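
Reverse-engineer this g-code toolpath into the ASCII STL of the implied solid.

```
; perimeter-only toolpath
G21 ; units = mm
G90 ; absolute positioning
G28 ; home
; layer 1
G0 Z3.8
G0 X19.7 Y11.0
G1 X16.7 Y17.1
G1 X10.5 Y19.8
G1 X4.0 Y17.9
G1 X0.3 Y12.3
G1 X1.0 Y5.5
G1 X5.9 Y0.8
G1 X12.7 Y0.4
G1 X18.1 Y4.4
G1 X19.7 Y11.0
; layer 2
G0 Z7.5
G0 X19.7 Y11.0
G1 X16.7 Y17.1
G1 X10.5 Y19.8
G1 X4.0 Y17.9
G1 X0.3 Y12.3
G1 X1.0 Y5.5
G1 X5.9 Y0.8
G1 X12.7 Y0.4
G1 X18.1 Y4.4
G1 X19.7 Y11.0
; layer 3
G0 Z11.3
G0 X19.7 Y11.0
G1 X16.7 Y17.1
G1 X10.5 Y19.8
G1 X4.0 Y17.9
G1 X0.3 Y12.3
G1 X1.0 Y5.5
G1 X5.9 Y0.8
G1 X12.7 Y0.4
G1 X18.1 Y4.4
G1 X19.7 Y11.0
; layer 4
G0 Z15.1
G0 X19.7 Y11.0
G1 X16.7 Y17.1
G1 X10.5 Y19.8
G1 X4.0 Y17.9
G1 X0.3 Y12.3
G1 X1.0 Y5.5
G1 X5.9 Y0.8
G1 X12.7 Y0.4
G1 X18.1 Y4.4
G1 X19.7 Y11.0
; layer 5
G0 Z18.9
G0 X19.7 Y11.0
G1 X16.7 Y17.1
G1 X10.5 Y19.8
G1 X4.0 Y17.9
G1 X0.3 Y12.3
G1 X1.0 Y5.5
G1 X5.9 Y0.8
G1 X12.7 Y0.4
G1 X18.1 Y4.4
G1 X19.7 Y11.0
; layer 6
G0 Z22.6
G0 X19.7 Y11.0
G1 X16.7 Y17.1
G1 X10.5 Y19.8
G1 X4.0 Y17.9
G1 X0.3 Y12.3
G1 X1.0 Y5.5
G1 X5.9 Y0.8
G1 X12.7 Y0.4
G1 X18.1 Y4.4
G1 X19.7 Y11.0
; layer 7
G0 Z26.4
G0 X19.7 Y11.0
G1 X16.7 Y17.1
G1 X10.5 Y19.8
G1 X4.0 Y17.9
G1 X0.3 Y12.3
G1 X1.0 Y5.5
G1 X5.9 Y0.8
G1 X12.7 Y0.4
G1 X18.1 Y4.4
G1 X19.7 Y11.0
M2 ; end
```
solid part
  facet normal 0.0000 0.0000 -1.0000
    outer loop
      vertex 10.5 19.8 0.0
      vertex 16.7 17.1 0.0
      vertex 19.7 11.0 0.0
    endloop
  endfacet
  facet normal 0.0000 0.0000 -1.0000
    outer loop
      vertex 4.0 17.9 0.0
      vertex 10.5 19.8 0.0
      vertex 19.7 11.0 0.0
    endloop
  endfacet
  facet normal 0.0000 0.0000 -1.0000
    outer loop
      vertex 0.3 12.3 0.0
      vertex 4.0 17.9 0.0
      vertex 19.7 11.0 0.0
    endloop
  endfacet
  facet normal 0.0000 0.0000 -1.0000
    outer loop
      vertex 1.0 5.5 0.0
      vertex 0.3 12.3 0.0
      vertex 19.7 11.0 0.0
    endloop
  endfacet
  facet normal 0.0000 0.0000 -1.0000
    outer loop
      vertex 5.9 0.8 0.0
      vertex 1.0 5.5 0.0
      vertex 19.7 11.0 0.0
    endloop
  endfacet
  facet normal 0.0000 0.0000 -1.0000
    outer loop
      vertex 12.7 0.4 0.0
      vertex 5.9 0.8 0.0
      vertex 19.7 11.0 0.0
    endloop
  endfacet
  facet normal 0.0000 0.0000 -1.0000
    outer loop
      vertex 18.1 4.4 0.0
      vertex 12.7 0.4 0.0
      vertex 19.7 11.0 0.0
    endloop
  endfacet
  facet normal 0.0000 0.0000 1.0000
    outer loop
      vertex 19.7 11.0 26.4
      vertex 16.7 17.1 26.4
      vertex 10.5 19.8 26.4
    endloop
  endfacet
  facet normal 0.0000 0.0000 1.0000
    outer loop
      vertex 19.7 11.0 26.4
      vertex 10.5 19.8 26.4
      vertex 4.0 17.9 26.4
    endloop
  endfacet
  facet normal 0.0000 0.0000 1.0000
    outer loop
      vertex 19.7 11.0 26.4
      vertex 4.0 17.9 26.4
      vertex 0.3 12.3 26.4
    endloop
  endfacet
  facet normal 0.0000 0.0000 1.0000
    outer loop
      vertex 19.7 11.0 26.4
      vertex 0.3 12.3 26.4
      vertex 1.0 5.5 26.4
    endloop
  endfacet
  facet normal 0.0000 0.0000 1.0000
    outer loop
      vertex 19.7 11.0 26.4
      vertex 1.0 5.5 26.4
      vertex 5.9 0.8 26.4
    endloop
  endfacet
  facet normal 0.0000 0.0000 1.0000
    outer loop
      vertex 19.7 11.0 26.4
      vertex 5.9 0.8 26.4
      vertex 12.7 0.4 26.4
    endloop
  endfacet
  facet normal 0.0000 0.0000 1.0000
    outer loop
      vertex 19.7 11.0 26.4
      vertex 12.7 0.4 26.4
      vertex 18.1 4.4 26.4
    endloop
  endfacet
  facet normal 0.8973 0.4413 0.0000
    outer loop
      vertex 19.7 11.0 0.0
      vertex 16.7 17.1 0.0
      vertex 16.7 17.1 26.4
    endloop
  endfacet
  facet normal 0.8973 0.4413 0.0000
    outer loop
      vertex 19.7 11.0 0.0
      vertex 16.7 17.1 26.4
      vertex 19.7 11.0 26.4
    endloop
  endfacet
  facet normal 0.3993 0.9168 0.0000
    outer loop
      vertex 16.7 17.1 0.0
      vertex 10.5 19.8 0.0
      vertex 10.5 19.8 26.4
    endloop
  endfacet
  facet normal 0.3993 0.9168 0.0000
    outer loop
      vertex 16.7 17.1 0.0
      vertex 10.5 19.8 26.4
      vertex 16.7 17.1 26.4
    endloop
  endfacet
  facet normal -0.2806 0.9598 0.0000
    outer loop
      vertex 10.5 19.8 0.0
      vertex 4.0 17.9 0.0
      vertex 4.0 17.9 26.4
    endloop
  endfacet
  facet normal -0.2806 0.9598 0.0000
    outer loop
      vertex 10.5 19.8 0.0
      vertex 4.0 17.9 26.4
      vertex 10.5 19.8 26.4
    endloop
  endfacet
  facet normal -0.8343 0.5513 0.0000
    outer loop
      vertex 4.0 17.9 0.0
      vertex 0.3 12.3 0.0
      vertex 0.3 12.3 26.4
    endloop
  endfacet
  facet normal -0.8343 0.5513 0.0000
    outer loop
      vertex 4.0 17.9 0.0
      vertex 0.3 12.3 26.4
      vertex 4.0 17.9 26.4
    endloop
  endfacet
  facet normal -0.9947 -0.1024 0.0000
    outer loop
      vertex 0.3 12.3 0.0
      vertex 1.0 5.5 0.0
      vertex 1.0 5.5 26.4
    endloop
  endfacet
  facet normal -0.9947 -0.1024 0.0000
    outer loop
      vertex 0.3 12.3 0.0
      vertex 1.0 5.5 26.4
      vertex 0.3 12.3 26.4
    endloop
  endfacet
  facet normal -0.6922 -0.7217 0.0000
    outer loop
      vertex 1.0 5.5 0.0
      vertex 5.9 0.8 0.0
      vertex 5.9 0.8 26.4
    endloop
  endfacet
  facet normal -0.6922 -0.7217 0.0000
    outer loop
      vertex 1.0 5.5 0.0
      vertex 5.9 0.8 26.4
      vertex 1.0 5.5 26.4
    endloop
  endfacet
  facet normal -0.0587 -0.9983 0.0000
    outer loop
      vertex 5.9 0.8 0.0
      vertex 12.7 0.4 0.0
      vertex 12.7 0.4 26.4
    endloop
  endfacet
  facet normal -0.0587 -0.9983 0.0000
    outer loop
      vertex 5.9 0.8 0.0
      vertex 12.7 0.4 26.4
      vertex 5.9 0.8 26.4
    endloop
  endfacet
  facet normal 0.5952 -0.8036 0.0000
    outer loop
      vertex 12.7 0.4 0.0
      vertex 18.1 4.4 0.0
      vertex 18.1 4.4 26.4
    endloop
  endfacet
  facet normal 0.5952 -0.8036 0.0000
    outer loop
      vertex 12.7 0.4 0.0
      vertex 18.1 4.4 26.4
      vertex 12.7 0.4 26.4
    endloop
  endfacet
  facet normal 0.9719 -0.2356 0.0000
    outer loop
      vertex 18.1 4.4 0.0
      vertex 19.7 11.0 0.0
      vertex 19.7 11.0 26.4
    endloop
  endfacet
  facet normal 0.9719 -0.2356 0.0000
    outer loop
      vertex 18.1 4.4 0.0
      vertex 19.7 11.0 26.4
      vertex 18.1 4.4 26.4
    endloop
  endfacet
endsolid part

The G0 Z moves step by Δz≈3.8 mm. Every layer's G1 loop is the same polygon, so the solid is a straight extrusion of it from z=0 to z≈26.4. Closing with flat bottom and top caps and triangulating gives 32 facets — a regular 9-sided prism (a cylinder approximated with 9 flat sides), circumscribed radius ≈ 9.9 mm, height ≈ 26.4 mm.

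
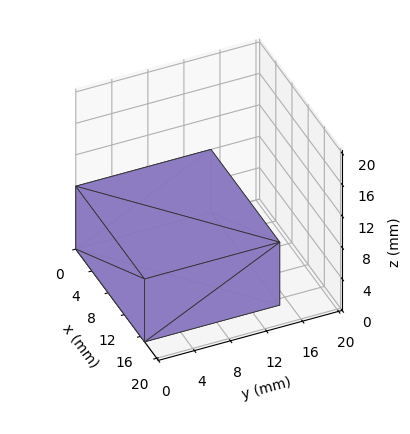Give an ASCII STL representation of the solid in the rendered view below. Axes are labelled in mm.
Reading the render: the shape is a rectangular box, roughly 17 × 15 mm footprint and 8 mm tall (dimensions read to the nearest mm from the axis ticks). For the STL, each face is triangulated and given an outward normal.

solid part
  facet normal 0.0000 0.0000 -1.0000
    outer loop
      vertex 17.00 15.00 0.00
      vertex 17.00 0.00 0.00
      vertex 0.00 0.00 0.00
    endloop
  endfacet
  facet normal 0.0000 0.0000 -1.0000
    outer loop
      vertex 0.00 15.00 0.00
      vertex 17.00 15.00 0.00
      vertex 0.00 0.00 0.00
    endloop
  endfacet
  facet normal 0.0000 0.0000 1.0000
    outer loop
      vertex 0.00 0.00 8.00
      vertex 17.00 0.00 8.00
      vertex 17.00 15.00 8.00
    endloop
  endfacet
  facet normal 0.0000 0.0000 1.0000
    outer loop
      vertex 0.00 0.00 8.00
      vertex 17.00 15.00 8.00
      vertex 0.00 15.00 8.00
    endloop
  endfacet
  facet normal 0.0000 -1.0000 0.0000
    outer loop
      vertex 0.00 0.00 0.00
      vertex 17.00 0.00 0.00
      vertex 17.00 0.00 8.00
    endloop
  endfacet
  facet normal 0.0000 -1.0000 0.0000
    outer loop
      vertex 0.00 0.00 0.00
      vertex 17.00 0.00 8.00
      vertex 0.00 0.00 8.00
    endloop
  endfacet
  facet normal 0.0000 1.0000 0.0000
    outer loop
      vertex 17.00 15.00 8.00
      vertex 17.00 15.00 0.00
      vertex 0.00 15.00 0.00
    endloop
  endfacet
  facet normal 0.0000 1.0000 0.0000
    outer loop
      vertex 0.00 15.00 8.00
      vertex 17.00 15.00 8.00
      vertex 0.00 15.00 0.00
    endloop
  endfacet
  facet normal -1.0000 0.0000 0.0000
    outer loop
      vertex 0.00 15.00 8.00
      vertex 0.00 15.00 0.00
      vertex 0.00 0.00 0.00
    endloop
  endfacet
  facet normal -1.0000 0.0000 0.0000
    outer loop
      vertex 0.00 0.00 8.00
      vertex 0.00 15.00 8.00
      vertex 0.00 0.00 0.00
    endloop
  endfacet
  facet normal 1.0000 0.0000 0.0000
    outer loop
      vertex 17.00 0.00 0.00
      vertex 17.00 15.00 0.00
      vertex 17.00 15.00 8.00
    endloop
  endfacet
  facet normal 1.0000 0.0000 0.0000
    outer loop
      vertex 17.00 0.00 0.00
      vertex 17.00 15.00 8.00
      vertex 17.00 0.00 8.00
    endloop
  endfacet
endsolid part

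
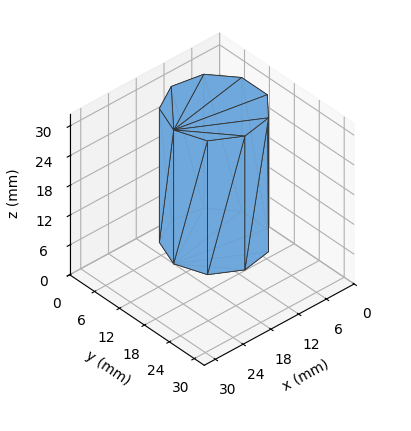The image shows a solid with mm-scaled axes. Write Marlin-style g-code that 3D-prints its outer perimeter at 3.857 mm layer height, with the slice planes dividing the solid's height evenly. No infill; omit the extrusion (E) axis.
Reading the render: the shape is a regular 9-sided prism (a cylinder approximated with 9 flat sides), circumscribed radius ≈ 9 mm, height ≈ 27 mm (dimensions read to the nearest mm from the axis ticks). For the g-code, the solid's height is divided into equal slices at the stated Δz and each level perimeter traced with G1 moves after a G0 lift.

; perimeter-only toolpath
G21 ; units = mm
G90 ; absolute positioning
G28 ; home
; layer 1
G0 Z3.857
G0 X18.000 Y9.000
G1 X15.894 Y14.785
G1 X10.563 Y17.863
G1 X4.500 Y16.794
G1 X0.543 Y12.078
G1 X0.543 Y5.922
G1 X4.500 Y1.206
G1 X10.563 Y0.137
G1 X15.894 Y3.215
G1 X18.000 Y9.000
; layer 2
G0 Z7.714
G0 X18.000 Y9.000
G1 X15.894 Y14.785
G1 X10.563 Y17.863
G1 X4.500 Y16.794
G1 X0.543 Y12.078
G1 X0.543 Y5.922
G1 X4.500 Y1.206
G1 X10.563 Y0.137
G1 X15.894 Y3.215
G1 X18.000 Y9.000
; layer 3
G0 Z11.571
G0 X18.000 Y9.000
G1 X15.894 Y14.785
G1 X10.563 Y17.863
G1 X4.500 Y16.794
G1 X0.543 Y12.078
G1 X0.543 Y5.922
G1 X4.500 Y1.206
G1 X10.563 Y0.137
G1 X15.894 Y3.215
G1 X18.000 Y9.000
; layer 4
G0 Z15.429
G0 X18.000 Y9.000
G1 X15.894 Y14.785
G1 X10.563 Y17.863
G1 X4.500 Y16.794
G1 X0.543 Y12.078
G1 X0.543 Y5.922
G1 X4.500 Y1.206
G1 X10.563 Y0.137
G1 X15.894 Y3.215
G1 X18.000 Y9.000
; layer 5
G0 Z19.286
G0 X18.000 Y9.000
G1 X15.894 Y14.785
G1 X10.563 Y17.863
G1 X4.500 Y16.794
G1 X0.543 Y12.078
G1 X0.543 Y5.922
G1 X4.500 Y1.206
G1 X10.563 Y0.137
G1 X15.894 Y3.215
G1 X18.000 Y9.000
; layer 6
G0 Z23.143
G0 X18.000 Y9.000
G1 X15.894 Y14.785
G1 X10.563 Y17.863
G1 X4.500 Y16.794
G1 X0.543 Y12.078
G1 X0.543 Y5.922
G1 X4.500 Y1.206
G1 X10.563 Y0.137
G1 X15.894 Y3.215
G1 X18.000 Y9.000
; layer 7
G0 Z27.000
G0 X18.000 Y9.000
G1 X15.894 Y14.785
G1 X10.563 Y17.863
G1 X4.500 Y16.794
G1 X0.543 Y12.078
G1 X0.543 Y5.922
G1 X4.500 Y1.206
G1 X10.563 Y0.137
G1 X15.894 Y3.215
G1 X18.000 Y9.000
M2 ; end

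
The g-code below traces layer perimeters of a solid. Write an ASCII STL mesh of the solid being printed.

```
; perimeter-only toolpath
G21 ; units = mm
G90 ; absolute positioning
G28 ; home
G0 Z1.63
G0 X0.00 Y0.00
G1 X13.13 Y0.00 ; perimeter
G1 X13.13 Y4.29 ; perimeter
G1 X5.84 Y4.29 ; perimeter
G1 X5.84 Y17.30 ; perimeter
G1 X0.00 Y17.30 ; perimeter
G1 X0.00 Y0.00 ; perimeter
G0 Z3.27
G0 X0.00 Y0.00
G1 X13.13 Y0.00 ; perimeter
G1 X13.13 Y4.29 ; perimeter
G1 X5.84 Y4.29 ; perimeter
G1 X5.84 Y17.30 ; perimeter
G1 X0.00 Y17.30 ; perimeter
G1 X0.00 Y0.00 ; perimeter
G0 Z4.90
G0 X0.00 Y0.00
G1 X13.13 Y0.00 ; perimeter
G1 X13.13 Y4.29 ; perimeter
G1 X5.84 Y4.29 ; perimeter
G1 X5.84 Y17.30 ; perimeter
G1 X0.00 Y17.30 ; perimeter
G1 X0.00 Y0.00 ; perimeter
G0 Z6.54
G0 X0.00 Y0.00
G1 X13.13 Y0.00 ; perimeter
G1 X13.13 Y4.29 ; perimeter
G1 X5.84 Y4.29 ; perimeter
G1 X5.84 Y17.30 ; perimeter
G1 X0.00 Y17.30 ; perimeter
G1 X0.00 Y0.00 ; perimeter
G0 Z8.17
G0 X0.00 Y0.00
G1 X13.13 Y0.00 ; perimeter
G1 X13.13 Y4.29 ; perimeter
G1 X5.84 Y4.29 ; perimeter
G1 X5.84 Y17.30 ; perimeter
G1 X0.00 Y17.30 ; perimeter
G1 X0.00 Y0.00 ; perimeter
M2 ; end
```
solid part
  facet normal 0.0000 0.0000 -1.0000
    outer loop
      vertex 13.13 4.29 0.00
      vertex 13.13 0.00 0.00
      vertex 0.00 0.00 0.00
    endloop
  endfacet
  facet normal 0.0000 0.0000 -1.0000
    outer loop
      vertex 5.84 4.29 0.00
      vertex 13.13 4.29 0.00
      vertex 0.00 0.00 0.00
    endloop
  endfacet
  facet normal 0.0000 0.0000 -1.0000
    outer loop
      vertex 5.84 17.30 0.00
      vertex 5.84 4.29 0.00
      vertex 0.00 0.00 0.00
    endloop
  endfacet
  facet normal 0.0000 0.0000 -1.0000
    outer loop
      vertex 0.00 17.30 0.00
      vertex 5.84 17.30 0.00
      vertex 0.00 0.00 0.00
    endloop
  endfacet
  facet normal 0.0000 0.0000 1.0000
    outer loop
      vertex 0.00 0.00 8.17
      vertex 13.13 0.00 8.17
      vertex 13.13 4.29 8.17
    endloop
  endfacet
  facet normal 0.0000 0.0000 1.0000
    outer loop
      vertex 0.00 0.00 8.17
      vertex 13.13 4.29 8.17
      vertex 5.84 4.29 8.17
    endloop
  endfacet
  facet normal 0.0000 0.0000 1.0000
    outer loop
      vertex 0.00 0.00 8.17
      vertex 5.84 4.29 8.17
      vertex 5.84 17.30 8.17
    endloop
  endfacet
  facet normal 0.0000 0.0000 1.0000
    outer loop
      vertex 0.00 0.00 8.17
      vertex 5.84 17.30 8.17
      vertex 0.00 17.30 8.17
    endloop
  endfacet
  facet normal 0.0000 -1.0000 0.0000
    outer loop
      vertex 0.00 0.00 0.00
      vertex 13.13 0.00 0.00
      vertex 13.13 0.00 8.17
    endloop
  endfacet
  facet normal 0.0000 -1.0000 0.0000
    outer loop
      vertex 0.00 0.00 0.00
      vertex 13.13 0.00 8.17
      vertex 0.00 0.00 8.17
    endloop
  endfacet
  facet normal 1.0000 0.0000 0.0000
    outer loop
      vertex 13.13 0.00 0.00
      vertex 13.13 4.29 0.00
      vertex 13.13 4.29 8.17
    endloop
  endfacet
  facet normal 1.0000 0.0000 0.0000
    outer loop
      vertex 13.13 0.00 0.00
      vertex 13.13 4.29 8.17
      vertex 13.13 0.00 8.17
    endloop
  endfacet
  facet normal 0.0000 1.0000 0.0000
    outer loop
      vertex 13.13 4.29 0.00
      vertex 5.84 4.29 0.00
      vertex 5.84 4.29 8.17
    endloop
  endfacet
  facet normal 0.0000 1.0000 0.0000
    outer loop
      vertex 13.13 4.29 0.00
      vertex 5.84 4.29 8.17
      vertex 13.13 4.29 8.17
    endloop
  endfacet
  facet normal 1.0000 0.0000 0.0000
    outer loop
      vertex 5.84 4.29 0.00
      vertex 5.84 17.30 0.00
      vertex 5.84 17.30 8.17
    endloop
  endfacet
  facet normal 1.0000 0.0000 0.0000
    outer loop
      vertex 5.84 4.29 0.00
      vertex 5.84 17.30 8.17
      vertex 5.84 4.29 8.17
    endloop
  endfacet
  facet normal 0.0000 1.0000 0.0000
    outer loop
      vertex 5.84 17.30 0.00
      vertex 0.00 17.30 0.00
      vertex 0.00 17.30 8.17
    endloop
  endfacet
  facet normal 0.0000 1.0000 0.0000
    outer loop
      vertex 5.84 17.30 0.00
      vertex 0.00 17.30 8.17
      vertex 5.84 17.30 8.17
    endloop
  endfacet
  facet normal -1.0000 0.0000 0.0000
    outer loop
      vertex 0.00 17.30 0.00
      vertex 0.00 0.00 0.00
      vertex 0.00 0.00 8.17
    endloop
  endfacet
  facet normal -1.0000 0.0000 0.0000
    outer loop
      vertex 0.00 17.30 0.00
      vertex 0.00 0.00 8.17
      vertex 0.00 17.30 8.17
    endloop
  endfacet
endsolid part

The G0 Z moves step by Δz≈1.63 mm. Every layer's G1 loop is the same polygon, so the solid is a straight extrusion of it from z=0 to z≈8.17. Closing with flat bottom and top caps and triangulating gives 20 facets — an L-shaped prism: outer 13.1 × 17.3 mm, arm thicknesses ≈ 4.29 mm (horizontal) and 5.84 mm (vertical), extruded 8.17 mm in z.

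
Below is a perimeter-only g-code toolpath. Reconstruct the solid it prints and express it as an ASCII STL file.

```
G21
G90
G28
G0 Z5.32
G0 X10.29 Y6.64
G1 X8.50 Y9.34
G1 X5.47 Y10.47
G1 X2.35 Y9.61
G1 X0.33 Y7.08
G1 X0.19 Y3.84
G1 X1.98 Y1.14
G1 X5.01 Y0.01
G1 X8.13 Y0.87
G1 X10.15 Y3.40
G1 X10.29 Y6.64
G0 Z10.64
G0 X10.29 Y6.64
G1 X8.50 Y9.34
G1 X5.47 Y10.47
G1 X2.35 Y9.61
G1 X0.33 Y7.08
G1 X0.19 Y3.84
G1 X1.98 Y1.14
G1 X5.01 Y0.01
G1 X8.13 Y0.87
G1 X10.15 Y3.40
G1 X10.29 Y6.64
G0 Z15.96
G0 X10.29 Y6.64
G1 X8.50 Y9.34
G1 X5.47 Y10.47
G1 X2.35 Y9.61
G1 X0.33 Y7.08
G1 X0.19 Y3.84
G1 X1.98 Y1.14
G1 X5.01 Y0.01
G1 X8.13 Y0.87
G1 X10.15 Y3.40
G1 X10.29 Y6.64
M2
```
solid part
  facet normal 0.0000 0.0000 -1.0000
    outer loop
      vertex 5.47 10.47 0.00
      vertex 8.50 9.34 0.00
      vertex 10.29 6.64 0.00
    endloop
  endfacet
  facet normal 0.0000 0.0000 -1.0000
    outer loop
      vertex 2.35 9.61 0.00
      vertex 5.47 10.47 0.00
      vertex 10.29 6.64 0.00
    endloop
  endfacet
  facet normal 0.0000 0.0000 -1.0000
    outer loop
      vertex 0.33 7.08 0.00
      vertex 2.35 9.61 0.00
      vertex 10.29 6.64 0.00
    endloop
  endfacet
  facet normal 0.0000 0.0000 -1.0000
    outer loop
      vertex 0.19 3.84 0.00
      vertex 0.33 7.08 0.00
      vertex 10.29 6.64 0.00
    endloop
  endfacet
  facet normal 0.0000 0.0000 -1.0000
    outer loop
      vertex 1.98 1.14 0.00
      vertex 0.19 3.84 0.00
      vertex 10.29 6.64 0.00
    endloop
  endfacet
  facet normal 0.0000 0.0000 -1.0000
    outer loop
      vertex 5.01 0.01 0.00
      vertex 1.98 1.14 0.00
      vertex 10.29 6.64 0.00
    endloop
  endfacet
  facet normal 0.0000 0.0000 -1.0000
    outer loop
      vertex 8.13 0.87 0.00
      vertex 5.01 0.01 0.00
      vertex 10.29 6.64 0.00
    endloop
  endfacet
  facet normal 0.0000 0.0000 -1.0000
    outer loop
      vertex 10.15 3.40 0.00
      vertex 8.13 0.87 0.00
      vertex 10.29 6.64 0.00
    endloop
  endfacet
  facet normal 0.0000 0.0000 1.0000
    outer loop
      vertex 10.29 6.64 15.96
      vertex 8.50 9.34 15.96
      vertex 5.47 10.47 15.96
    endloop
  endfacet
  facet normal 0.0000 0.0000 1.0000
    outer loop
      vertex 10.29 6.64 15.96
      vertex 5.47 10.47 15.96
      vertex 2.35 9.61 15.96
    endloop
  endfacet
  facet normal 0.0000 0.0000 1.0000
    outer loop
      vertex 10.29 6.64 15.96
      vertex 2.35 9.61 15.96
      vertex 0.33 7.08 15.96
    endloop
  endfacet
  facet normal 0.0000 0.0000 1.0000
    outer loop
      vertex 10.29 6.64 15.96
      vertex 0.33 7.08 15.96
      vertex 0.19 3.84 15.96
    endloop
  endfacet
  facet normal 0.0000 0.0000 1.0000
    outer loop
      vertex 10.29 6.64 15.96
      vertex 0.19 3.84 15.96
      vertex 1.98 1.14 15.96
    endloop
  endfacet
  facet normal 0.0000 0.0000 1.0000
    outer loop
      vertex 10.29 6.64 15.96
      vertex 1.98 1.14 15.96
      vertex 5.01 0.01 15.96
    endloop
  endfacet
  facet normal 0.0000 0.0000 1.0000
    outer loop
      vertex 10.29 6.64 15.96
      vertex 5.01 0.01 15.96
      vertex 8.13 0.87 15.96
    endloop
  endfacet
  facet normal 0.0000 0.0000 1.0000
    outer loop
      vertex 10.29 6.64 15.96
      vertex 8.13 0.87 15.96
      vertex 10.15 3.40 15.96
    endloop
  endfacet
  facet normal 0.8335 0.5526 0.0000
    outer loop
      vertex 10.29 6.64 0.00
      vertex 8.50 9.34 0.00
      vertex 8.50 9.34 15.96
    endloop
  endfacet
  facet normal 0.8335 0.5526 0.0000
    outer loop
      vertex 10.29 6.64 0.00
      vertex 8.50 9.34 15.96
      vertex 10.29 6.64 15.96
    endloop
  endfacet
  facet normal 0.3494 0.9370 0.0000
    outer loop
      vertex 8.50 9.34 0.00
      vertex 5.47 10.47 0.00
      vertex 5.47 10.47 15.96
    endloop
  endfacet
  facet normal 0.3494 0.9370 0.0000
    outer loop
      vertex 8.50 9.34 0.00
      vertex 5.47 10.47 15.96
      vertex 8.50 9.34 15.96
    endloop
  endfacet
  facet normal -0.2657 0.9640 0.0000
    outer loop
      vertex 5.47 10.47 0.00
      vertex 2.35 9.61 0.00
      vertex 2.35 9.61 15.96
    endloop
  endfacet
  facet normal -0.2657 0.9640 0.0000
    outer loop
      vertex 5.47 10.47 0.00
      vertex 2.35 9.61 15.96
      vertex 5.47 10.47 15.96
    endloop
  endfacet
  facet normal -0.7815 0.6239 0.0000
    outer loop
      vertex 2.35 9.61 0.00
      vertex 0.33 7.08 0.00
      vertex 0.33 7.08 15.96
    endloop
  endfacet
  facet normal -0.7815 0.6239 0.0000
    outer loop
      vertex 2.35 9.61 0.00
      vertex 0.33 7.08 15.96
      vertex 2.35 9.61 15.96
    endloop
  endfacet
  facet normal -0.9991 0.0432 0.0000
    outer loop
      vertex 0.33 7.08 0.00
      vertex 0.19 3.84 0.00
      vertex 0.19 3.84 15.96
    endloop
  endfacet
  facet normal -0.9991 0.0432 0.0000
    outer loop
      vertex 0.33 7.08 0.00
      vertex 0.19 3.84 15.96
      vertex 0.33 7.08 15.96
    endloop
  endfacet
  facet normal -0.8335 -0.5526 0.0000
    outer loop
      vertex 0.19 3.84 0.00
      vertex 1.98 1.14 0.00
      vertex 1.98 1.14 15.96
    endloop
  endfacet
  facet normal -0.8335 -0.5526 0.0000
    outer loop
      vertex 0.19 3.84 0.00
      vertex 1.98 1.14 15.96
      vertex 0.19 3.84 15.96
    endloop
  endfacet
  facet normal -0.3494 -0.9370 0.0000
    outer loop
      vertex 1.98 1.14 0.00
      vertex 5.01 0.01 0.00
      vertex 5.01 0.01 15.96
    endloop
  endfacet
  facet normal -0.3494 -0.9370 0.0000
    outer loop
      vertex 1.98 1.14 0.00
      vertex 5.01 0.01 15.96
      vertex 1.98 1.14 15.96
    endloop
  endfacet
  facet normal 0.2657 -0.9640 0.0000
    outer loop
      vertex 5.01 0.01 0.00
      vertex 8.13 0.87 0.00
      vertex 8.13 0.87 15.96
    endloop
  endfacet
  facet normal 0.2657 -0.9640 0.0000
    outer loop
      vertex 5.01 0.01 0.00
      vertex 8.13 0.87 15.96
      vertex 5.01 0.01 15.96
    endloop
  endfacet
  facet normal 0.7815 -0.6239 0.0000
    outer loop
      vertex 8.13 0.87 0.00
      vertex 10.15 3.40 0.00
      vertex 10.15 3.40 15.96
    endloop
  endfacet
  facet normal 0.7815 -0.6239 0.0000
    outer loop
      vertex 8.13 0.87 0.00
      vertex 10.15 3.40 15.96
      vertex 8.13 0.87 15.96
    endloop
  endfacet
  facet normal 0.9991 -0.0432 0.0000
    outer loop
      vertex 10.15 3.40 0.00
      vertex 10.29 6.64 0.00
      vertex 10.29 6.64 15.96
    endloop
  endfacet
  facet normal 0.9991 -0.0432 0.0000
    outer loop
      vertex 10.15 3.40 0.00
      vertex 10.29 6.64 15.96
      vertex 10.15 3.40 15.96
    endloop
  endfacet
endsolid part

The G0 Z moves step by Δz≈5.32 mm. Every layer's G1 loop is the same polygon, so the solid is a straight extrusion of it from z=0 to z≈16. Closing with flat bottom and top caps and triangulating gives 36 facets — a regular 10-sided prism (a cylinder approximated with 10 flat sides), circumscribed radius ≈ 5.24 mm, height ≈ 16 mm.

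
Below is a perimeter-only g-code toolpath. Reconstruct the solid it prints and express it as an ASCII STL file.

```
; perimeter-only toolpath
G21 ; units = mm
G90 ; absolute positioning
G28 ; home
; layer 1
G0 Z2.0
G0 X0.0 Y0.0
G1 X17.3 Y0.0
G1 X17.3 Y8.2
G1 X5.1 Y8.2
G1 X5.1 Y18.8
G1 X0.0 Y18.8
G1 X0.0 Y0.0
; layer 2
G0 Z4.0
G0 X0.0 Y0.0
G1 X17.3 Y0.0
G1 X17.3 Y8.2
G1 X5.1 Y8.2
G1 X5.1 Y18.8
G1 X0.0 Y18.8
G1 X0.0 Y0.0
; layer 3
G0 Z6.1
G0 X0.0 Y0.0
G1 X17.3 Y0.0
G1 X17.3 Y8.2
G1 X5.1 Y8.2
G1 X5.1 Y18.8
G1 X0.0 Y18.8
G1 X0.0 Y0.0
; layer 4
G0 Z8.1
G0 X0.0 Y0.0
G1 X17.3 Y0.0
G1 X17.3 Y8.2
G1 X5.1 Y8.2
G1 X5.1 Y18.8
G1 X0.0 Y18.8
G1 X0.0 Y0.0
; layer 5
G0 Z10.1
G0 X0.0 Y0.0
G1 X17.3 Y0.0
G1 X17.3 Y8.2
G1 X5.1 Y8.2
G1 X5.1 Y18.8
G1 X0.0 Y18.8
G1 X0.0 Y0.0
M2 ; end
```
solid part
  facet normal 0.0000 0.0000 -1.0000
    outer loop
      vertex 17.3 8.2 0.0
      vertex 17.3 0.0 0.0
      vertex 0.0 0.0 0.0
    endloop
  endfacet
  facet normal 0.0000 0.0000 -1.0000
    outer loop
      vertex 5.1 8.2 0.0
      vertex 17.3 8.2 0.0
      vertex 0.0 0.0 0.0
    endloop
  endfacet
  facet normal 0.0000 0.0000 -1.0000
    outer loop
      vertex 5.1 18.8 0.0
      vertex 5.1 8.2 0.0
      vertex 0.0 0.0 0.0
    endloop
  endfacet
  facet normal 0.0000 0.0000 -1.0000
    outer loop
      vertex 0.0 18.8 0.0
      vertex 5.1 18.8 0.0
      vertex 0.0 0.0 0.0
    endloop
  endfacet
  facet normal 0.0000 0.0000 1.0000
    outer loop
      vertex 0.0 0.0 10.1
      vertex 17.3 0.0 10.1
      vertex 17.3 8.2 10.1
    endloop
  endfacet
  facet normal 0.0000 0.0000 1.0000
    outer loop
      vertex 0.0 0.0 10.1
      vertex 17.3 8.2 10.1
      vertex 5.1 8.2 10.1
    endloop
  endfacet
  facet normal 0.0000 0.0000 1.0000
    outer loop
      vertex 0.0 0.0 10.1
      vertex 5.1 8.2 10.1
      vertex 5.1 18.8 10.1
    endloop
  endfacet
  facet normal 0.0000 0.0000 1.0000
    outer loop
      vertex 0.0 0.0 10.1
      vertex 5.1 18.8 10.1
      vertex 0.0 18.8 10.1
    endloop
  endfacet
  facet normal 0.0000 -1.0000 0.0000
    outer loop
      vertex 0.0 0.0 0.0
      vertex 17.3 0.0 0.0
      vertex 17.3 0.0 10.1
    endloop
  endfacet
  facet normal 0.0000 -1.0000 0.0000
    outer loop
      vertex 0.0 0.0 0.0
      vertex 17.3 0.0 10.1
      vertex 0.0 0.0 10.1
    endloop
  endfacet
  facet normal 1.0000 0.0000 0.0000
    outer loop
      vertex 17.3 0.0 0.0
      vertex 17.3 8.2 0.0
      vertex 17.3 8.2 10.1
    endloop
  endfacet
  facet normal 1.0000 0.0000 0.0000
    outer loop
      vertex 17.3 0.0 0.0
      vertex 17.3 8.2 10.1
      vertex 17.3 0.0 10.1
    endloop
  endfacet
  facet normal 0.0000 1.0000 0.0000
    outer loop
      vertex 17.3 8.2 0.0
      vertex 5.1 8.2 0.0
      vertex 5.1 8.2 10.1
    endloop
  endfacet
  facet normal 0.0000 1.0000 0.0000
    outer loop
      vertex 17.3 8.2 0.0
      vertex 5.1 8.2 10.1
      vertex 17.3 8.2 10.1
    endloop
  endfacet
  facet normal 1.0000 0.0000 0.0000
    outer loop
      vertex 5.1 8.2 0.0
      vertex 5.1 18.8 0.0
      vertex 5.1 18.8 10.1
    endloop
  endfacet
  facet normal 1.0000 0.0000 0.0000
    outer loop
      vertex 5.1 8.2 0.0
      vertex 5.1 18.8 10.1
      vertex 5.1 8.2 10.1
    endloop
  endfacet
  facet normal 0.0000 1.0000 0.0000
    outer loop
      vertex 5.1 18.8 0.0
      vertex 0.0 18.8 0.0
      vertex 0.0 18.8 10.1
    endloop
  endfacet
  facet normal 0.0000 1.0000 0.0000
    outer loop
      vertex 5.1 18.8 0.0
      vertex 0.0 18.8 10.1
      vertex 5.1 18.8 10.1
    endloop
  endfacet
  facet normal -1.0000 0.0000 0.0000
    outer loop
      vertex 0.0 18.8 0.0
      vertex 0.0 0.0 0.0
      vertex 0.0 0.0 10.1
    endloop
  endfacet
  facet normal -1.0000 0.0000 0.0000
    outer loop
      vertex 0.0 18.8 0.0
      vertex 0.0 0.0 10.1
      vertex 0.0 18.8 10.1
    endloop
  endfacet
endsolid part

The G0 Z moves step by Δz≈2.0 mm. Every layer's G1 loop is the same polygon, so the solid is a straight extrusion of it from z=0 to z≈10.1. Closing with flat bottom and top caps and triangulating gives 20 facets — an L-shaped prism: outer 17.3 × 18.8 mm, arm thicknesses ≈ 8.2 mm (horizontal) and 5.1 mm (vertical), extruded 10.1 mm in z.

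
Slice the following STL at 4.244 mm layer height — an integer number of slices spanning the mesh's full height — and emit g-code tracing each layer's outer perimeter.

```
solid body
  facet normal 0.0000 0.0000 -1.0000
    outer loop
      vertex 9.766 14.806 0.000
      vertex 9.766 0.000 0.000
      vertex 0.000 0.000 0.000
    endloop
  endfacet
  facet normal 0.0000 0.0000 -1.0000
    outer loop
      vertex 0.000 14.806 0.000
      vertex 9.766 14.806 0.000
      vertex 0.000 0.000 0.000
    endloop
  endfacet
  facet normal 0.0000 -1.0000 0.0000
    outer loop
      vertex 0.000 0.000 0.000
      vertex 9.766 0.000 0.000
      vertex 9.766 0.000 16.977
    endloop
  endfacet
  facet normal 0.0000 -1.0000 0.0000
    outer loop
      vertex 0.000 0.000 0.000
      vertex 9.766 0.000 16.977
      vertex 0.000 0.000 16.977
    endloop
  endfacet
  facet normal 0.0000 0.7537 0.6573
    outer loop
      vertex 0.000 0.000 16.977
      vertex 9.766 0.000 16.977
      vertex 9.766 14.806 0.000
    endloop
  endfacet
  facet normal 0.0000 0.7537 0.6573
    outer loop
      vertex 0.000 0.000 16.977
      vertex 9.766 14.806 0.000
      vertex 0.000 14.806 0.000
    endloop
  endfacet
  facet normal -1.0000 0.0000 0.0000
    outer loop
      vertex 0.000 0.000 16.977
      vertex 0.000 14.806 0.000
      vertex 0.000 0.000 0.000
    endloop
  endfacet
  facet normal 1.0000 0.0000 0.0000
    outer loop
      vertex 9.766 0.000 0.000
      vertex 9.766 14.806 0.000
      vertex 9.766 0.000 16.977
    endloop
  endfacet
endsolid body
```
; perimeter-only toolpath
G21 ; units = mm
G90 ; absolute positioning
G28 ; home
; layer 1
G0 Z4.244
G0 X0.000 Y0.000
G1 X9.766 Y0.000
G1 X9.766 Y11.104
G1 X0.000 Y11.104
G1 X0.000 Y0.000
; layer 2
G0 Z8.489
G0 X0.000 Y0.000
G1 X9.766 Y0.000
G1 X9.766 Y7.403
G1 X0.000 Y7.403
G1 X0.000 Y0.000
; layer 3
G0 Z12.733
G0 X0.000 Y0.000
G1 X9.766 Y0.000
G1 X9.766 Y3.701
G1 X0.000 Y3.701
G1 X0.000 Y0.000
M2 ; end

The solid is a wedge (ramp): 9.77 × 14.8 mm base, rising to 17 mm along the y=0 edge and sloping linearly to z=0 at y=14.8. Slicing at Δz = 4.244 mm — 4 equal slices spanning the solid's height, so layer i sits at z = i·h/4 — gives 3 non-empty perimeters. Each is a 4-segment closed polygon; G0 lifts to the layer z and rapids to the start vertex, then G1 traces the edges. The cross-section shrinks linearly with z (the slice at the apex is degenerate and omitted).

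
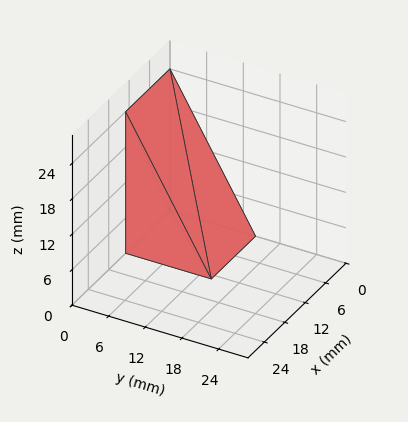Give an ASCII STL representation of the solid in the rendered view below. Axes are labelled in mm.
Reading the render: the shape is a wedge (ramp): 13 × 14 mm base, rising to 24 mm along the y=0 edge and sloping linearly to z=0 at y=14 (dimensions read to the nearest mm from the axis ticks). For the STL, each face is triangulated and given an outward normal.

solid part
  facet normal 0.0000 0.0000 -1.0000
    outer loop
      vertex 13.0 14.0 0.0
      vertex 13.0 0.0 0.0
      vertex 0.0 0.0 0.0
    endloop
  endfacet
  facet normal 0.0000 0.0000 -1.0000
    outer loop
      vertex 0.0 14.0 0.0
      vertex 13.0 14.0 0.0
      vertex 0.0 0.0 0.0
    endloop
  endfacet
  facet normal 0.0000 -1.0000 0.0000
    outer loop
      vertex 0.0 0.0 0.0
      vertex 13.0 0.0 0.0
      vertex 13.0 0.0 24.0
    endloop
  endfacet
  facet normal 0.0000 -1.0000 0.0000
    outer loop
      vertex 0.0 0.0 0.0
      vertex 13.0 0.0 24.0
      vertex 0.0 0.0 24.0
    endloop
  endfacet
  facet normal 0.0000 0.8638 0.5039
    outer loop
      vertex 0.0 0.0 24.0
      vertex 13.0 0.0 24.0
      vertex 13.0 14.0 0.0
    endloop
  endfacet
  facet normal 0.0000 0.8638 0.5039
    outer loop
      vertex 0.0 0.0 24.0
      vertex 13.0 14.0 0.0
      vertex 0.0 14.0 0.0
    endloop
  endfacet
  facet normal -1.0000 0.0000 0.0000
    outer loop
      vertex 0.0 0.0 24.0
      vertex 0.0 14.0 0.0
      vertex 0.0 0.0 0.0
    endloop
  endfacet
  facet normal 1.0000 0.0000 0.0000
    outer loop
      vertex 13.0 0.0 0.0
      vertex 13.0 14.0 0.0
      vertex 13.0 0.0 24.0
    endloop
  endfacet
endsolid part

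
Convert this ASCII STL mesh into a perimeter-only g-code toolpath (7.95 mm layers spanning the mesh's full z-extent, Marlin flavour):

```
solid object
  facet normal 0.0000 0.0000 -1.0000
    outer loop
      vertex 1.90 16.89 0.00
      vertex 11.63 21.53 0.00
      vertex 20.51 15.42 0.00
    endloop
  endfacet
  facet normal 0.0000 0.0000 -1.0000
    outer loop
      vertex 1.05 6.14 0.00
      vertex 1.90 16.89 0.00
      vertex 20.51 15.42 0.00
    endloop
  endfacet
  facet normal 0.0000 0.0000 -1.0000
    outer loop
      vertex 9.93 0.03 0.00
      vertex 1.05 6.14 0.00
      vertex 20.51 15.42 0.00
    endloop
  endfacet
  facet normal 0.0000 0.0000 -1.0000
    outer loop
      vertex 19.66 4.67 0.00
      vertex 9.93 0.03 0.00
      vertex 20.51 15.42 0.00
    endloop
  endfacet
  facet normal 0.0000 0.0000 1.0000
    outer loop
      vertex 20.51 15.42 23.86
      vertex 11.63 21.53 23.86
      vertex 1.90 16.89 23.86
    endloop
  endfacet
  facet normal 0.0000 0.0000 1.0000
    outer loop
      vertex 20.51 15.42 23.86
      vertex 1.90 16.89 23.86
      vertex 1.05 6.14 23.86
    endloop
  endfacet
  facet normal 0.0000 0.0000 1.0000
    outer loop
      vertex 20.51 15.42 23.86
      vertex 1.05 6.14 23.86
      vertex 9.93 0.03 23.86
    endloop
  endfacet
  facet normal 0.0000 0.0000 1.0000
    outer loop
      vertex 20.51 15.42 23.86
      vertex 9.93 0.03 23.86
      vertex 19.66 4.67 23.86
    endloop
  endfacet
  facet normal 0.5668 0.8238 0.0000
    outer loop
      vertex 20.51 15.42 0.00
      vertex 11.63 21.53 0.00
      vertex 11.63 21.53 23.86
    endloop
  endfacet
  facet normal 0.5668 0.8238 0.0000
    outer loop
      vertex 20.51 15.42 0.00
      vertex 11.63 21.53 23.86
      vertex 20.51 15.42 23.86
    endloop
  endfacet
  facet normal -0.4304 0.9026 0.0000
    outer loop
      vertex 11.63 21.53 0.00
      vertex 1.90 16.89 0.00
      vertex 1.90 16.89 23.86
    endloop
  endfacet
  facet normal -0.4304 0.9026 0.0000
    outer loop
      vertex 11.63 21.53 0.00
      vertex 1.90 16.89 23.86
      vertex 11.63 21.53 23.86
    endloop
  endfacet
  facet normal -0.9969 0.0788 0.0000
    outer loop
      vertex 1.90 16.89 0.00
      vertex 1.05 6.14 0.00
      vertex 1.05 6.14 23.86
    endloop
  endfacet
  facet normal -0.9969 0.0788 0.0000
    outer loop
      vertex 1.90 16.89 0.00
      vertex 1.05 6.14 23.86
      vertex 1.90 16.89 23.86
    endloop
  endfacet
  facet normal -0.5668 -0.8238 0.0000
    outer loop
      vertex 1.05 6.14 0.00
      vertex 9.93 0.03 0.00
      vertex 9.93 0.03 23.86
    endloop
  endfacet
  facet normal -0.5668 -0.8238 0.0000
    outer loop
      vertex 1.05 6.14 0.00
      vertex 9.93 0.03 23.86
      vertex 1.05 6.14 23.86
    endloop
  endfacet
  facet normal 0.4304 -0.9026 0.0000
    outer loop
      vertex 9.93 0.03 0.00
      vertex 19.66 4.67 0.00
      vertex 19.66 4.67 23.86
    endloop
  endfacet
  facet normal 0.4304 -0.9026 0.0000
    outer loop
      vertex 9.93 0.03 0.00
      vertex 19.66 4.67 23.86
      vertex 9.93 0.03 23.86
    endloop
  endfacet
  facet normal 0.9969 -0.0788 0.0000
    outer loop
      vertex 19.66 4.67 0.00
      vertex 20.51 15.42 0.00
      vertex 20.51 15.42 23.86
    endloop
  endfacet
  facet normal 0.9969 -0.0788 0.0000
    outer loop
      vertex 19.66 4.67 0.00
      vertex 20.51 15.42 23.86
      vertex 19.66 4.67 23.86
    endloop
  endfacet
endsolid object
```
; perimeter-only toolpath
G21 ; units = mm
G90 ; absolute positioning
G28 ; home
; layer 1
G0 Z7.95
G0 X20.51 Y15.42
G1 X11.63 Y21.53
G1 X1.90 Y16.89
G1 X1.05 Y6.14
G1 X9.93 Y0.03
G1 X19.66 Y4.67
G1 X20.51 Y15.42
; layer 2
G0 Z15.91
G0 X20.51 Y15.42
G1 X11.63 Y21.53
G1 X1.90 Y16.89
G1 X1.05 Y6.14
G1 X9.93 Y0.03
G1 X19.66 Y4.67
G1 X20.51 Y15.42
; layer 3
G0 Z23.86
G0 X20.51 Y15.42
G1 X11.63 Y21.53
G1 X1.90 Y16.89
G1 X1.05 Y6.14
G1 X9.93 Y0.03
G1 X19.66 Y4.67
G1 X20.51 Y15.42
M2 ; end

The solid is a regular 6-sided prism (a cylinder approximated with 6 flat sides), circumscribed radius ≈ 10.8 mm, height ≈ 23.9 mm. Slicing at Δz = 7.95 mm — 3 equal slices spanning the solid's height, so layer i sits at z = i·h/3 — gives 3 non-empty perimeters. Each is a 6-segment closed polygon; G0 lifts to the layer z and rapids to the start vertex, then G1 traces the edges.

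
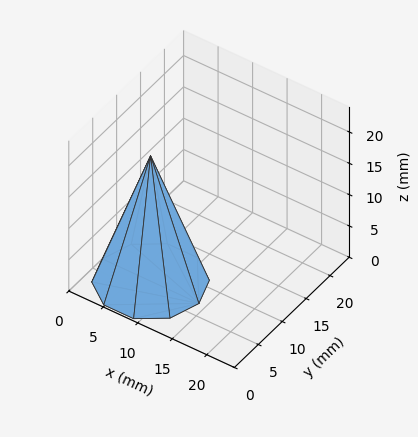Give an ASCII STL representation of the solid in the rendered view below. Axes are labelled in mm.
Reading the render: the shape is a regular 10-sided pyramid, base circumscribed radius ≈ 7 mm, apex at z ≈ 20 mm (dimensions read to the nearest mm from the axis ticks). For the STL, each face is triangulated and given an outward normal.

solid part
  facet normal 0.0000 0.0000 -1.0000
    outer loop
      vertex 9.163 13.657 0.000
      vertex 12.663 11.114 0.000
      vertex 14.000 7.000 0.000
    endloop
  endfacet
  facet normal 0.0000 0.0000 -1.0000
    outer loop
      vertex 4.837 13.657 0.000
      vertex 9.163 13.657 0.000
      vertex 14.000 7.000 0.000
    endloop
  endfacet
  facet normal 0.0000 0.0000 -1.0000
    outer loop
      vertex 1.337 11.114 0.000
      vertex 4.837 13.657 0.000
      vertex 14.000 7.000 0.000
    endloop
  endfacet
  facet normal 0.0000 0.0000 -1.0000
    outer loop
      vertex 0.000 7.000 0.000
      vertex 1.337 11.114 0.000
      vertex 14.000 7.000 0.000
    endloop
  endfacet
  facet normal 0.0000 0.0000 -1.0000
    outer loop
      vertex 1.337 2.886 0.000
      vertex 0.000 7.000 0.000
      vertex 14.000 7.000 0.000
    endloop
  endfacet
  facet normal 0.0000 0.0000 -1.0000
    outer loop
      vertex 4.837 0.343 0.000
      vertex 1.337 2.886 0.000
      vertex 14.000 7.000 0.000
    endloop
  endfacet
  facet normal 0.0000 0.0000 -1.0000
    outer loop
      vertex 9.163 0.343 0.000
      vertex 4.837 0.343 0.000
      vertex 14.000 7.000 0.000
    endloop
  endfacet
  facet normal 0.0000 0.0000 -1.0000
    outer loop
      vertex 12.663 2.886 0.000
      vertex 9.163 0.343 0.000
      vertex 14.000 7.000 0.000
    endloop
  endfacet
  facet normal 0.9024 0.2933 0.3158
    outer loop
      vertex 14.000 7.000 0.000
      vertex 12.663 11.114 0.000
      vertex 7.000 7.000 20.000
    endloop
  endfacet
  facet normal 0.5577 0.7676 0.3158
    outer loop
      vertex 12.663 11.114 0.000
      vertex 9.163 13.657 0.000
      vertex 7.000 7.000 20.000
    endloop
  endfacet
  facet normal 0.0000 0.9488 0.3158
    outer loop
      vertex 9.163 13.657 0.000
      vertex 4.837 13.657 0.000
      vertex 7.000 7.000 20.000
    endloop
  endfacet
  facet normal -0.5577 0.7676 0.3158
    outer loop
      vertex 4.837 13.657 0.000
      vertex 1.337 11.114 0.000
      vertex 7.000 7.000 20.000
    endloop
  endfacet
  facet normal -0.9024 0.2933 0.3158
    outer loop
      vertex 1.337 11.114 0.000
      vertex 0.000 7.000 0.000
      vertex 7.000 7.000 20.000
    endloop
  endfacet
  facet normal -0.9024 -0.2933 0.3158
    outer loop
      vertex 0.000 7.000 0.000
      vertex 1.337 2.886 0.000
      vertex 7.000 7.000 20.000
    endloop
  endfacet
  facet normal -0.5577 -0.7676 0.3158
    outer loop
      vertex 1.337 2.886 0.000
      vertex 4.837 0.343 0.000
      vertex 7.000 7.000 20.000
    endloop
  endfacet
  facet normal 0.0000 -0.9488 0.3158
    outer loop
      vertex 4.837 0.343 0.000
      vertex 9.163 0.343 0.000
      vertex 7.000 7.000 20.000
    endloop
  endfacet
  facet normal 0.5577 -0.7676 0.3158
    outer loop
      vertex 9.163 0.343 0.000
      vertex 12.663 2.886 0.000
      vertex 7.000 7.000 20.000
    endloop
  endfacet
  facet normal 0.9024 -0.2933 0.3158
    outer loop
      vertex 12.663 2.886 0.000
      vertex 14.000 7.000 0.000
      vertex 7.000 7.000 20.000
    endloop
  endfacet
endsolid part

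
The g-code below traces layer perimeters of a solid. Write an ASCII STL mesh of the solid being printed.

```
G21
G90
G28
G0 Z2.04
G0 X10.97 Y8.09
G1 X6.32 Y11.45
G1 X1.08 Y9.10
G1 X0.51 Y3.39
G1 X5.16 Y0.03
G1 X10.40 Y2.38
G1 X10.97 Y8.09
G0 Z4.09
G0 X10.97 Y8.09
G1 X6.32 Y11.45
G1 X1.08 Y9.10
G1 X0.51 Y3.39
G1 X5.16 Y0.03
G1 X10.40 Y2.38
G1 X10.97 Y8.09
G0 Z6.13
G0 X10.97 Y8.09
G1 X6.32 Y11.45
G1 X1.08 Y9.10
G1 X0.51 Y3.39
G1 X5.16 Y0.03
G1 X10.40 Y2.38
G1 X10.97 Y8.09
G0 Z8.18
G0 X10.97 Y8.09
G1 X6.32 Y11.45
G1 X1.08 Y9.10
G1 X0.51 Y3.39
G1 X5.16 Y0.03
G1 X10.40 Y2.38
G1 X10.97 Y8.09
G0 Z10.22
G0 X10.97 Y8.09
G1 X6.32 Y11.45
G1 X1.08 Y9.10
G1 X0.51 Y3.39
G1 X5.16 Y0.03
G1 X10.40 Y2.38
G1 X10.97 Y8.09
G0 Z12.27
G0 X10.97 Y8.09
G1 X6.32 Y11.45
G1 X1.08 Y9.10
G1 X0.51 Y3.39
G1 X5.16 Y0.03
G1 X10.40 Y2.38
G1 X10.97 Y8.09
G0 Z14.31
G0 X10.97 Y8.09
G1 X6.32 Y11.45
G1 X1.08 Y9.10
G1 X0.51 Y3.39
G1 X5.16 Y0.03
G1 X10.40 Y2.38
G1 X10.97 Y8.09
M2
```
solid part
  facet normal 0.0000 0.0000 -1.0000
    outer loop
      vertex 1.08 9.10 0.00
      vertex 6.32 11.45 0.00
      vertex 10.97 8.09 0.00
    endloop
  endfacet
  facet normal 0.0000 0.0000 -1.0000
    outer loop
      vertex 0.51 3.39 0.00
      vertex 1.08 9.10 0.00
      vertex 10.97 8.09 0.00
    endloop
  endfacet
  facet normal 0.0000 0.0000 -1.0000
    outer loop
      vertex 5.16 0.03 0.00
      vertex 0.51 3.39 0.00
      vertex 10.97 8.09 0.00
    endloop
  endfacet
  facet normal 0.0000 0.0000 -1.0000
    outer loop
      vertex 10.40 2.38 0.00
      vertex 5.16 0.03 0.00
      vertex 10.97 8.09 0.00
    endloop
  endfacet
  facet normal 0.0000 0.0000 1.0000
    outer loop
      vertex 10.97 8.09 14.31
      vertex 6.32 11.45 14.31
      vertex 1.08 9.10 14.31
    endloop
  endfacet
  facet normal 0.0000 0.0000 1.0000
    outer loop
      vertex 10.97 8.09 14.31
      vertex 1.08 9.10 14.31
      vertex 0.51 3.39 14.31
    endloop
  endfacet
  facet normal 0.0000 0.0000 1.0000
    outer loop
      vertex 10.97 8.09 14.31
      vertex 0.51 3.39 14.31
      vertex 5.16 0.03 14.31
    endloop
  endfacet
  facet normal 0.0000 0.0000 1.0000
    outer loop
      vertex 10.97 8.09 14.31
      vertex 5.16 0.03 14.31
      vertex 10.40 2.38 14.31
    endloop
  endfacet
  facet normal 0.5857 0.8105 0.0000
    outer loop
      vertex 10.97 8.09 0.00
      vertex 6.32 11.45 0.00
      vertex 6.32 11.45 14.31
    endloop
  endfacet
  facet normal 0.5857 0.8105 0.0000
    outer loop
      vertex 10.97 8.09 0.00
      vertex 6.32 11.45 14.31
      vertex 10.97 8.09 14.31
    endloop
  endfacet
  facet normal -0.4092 0.9124 0.0000
    outer loop
      vertex 6.32 11.45 0.00
      vertex 1.08 9.10 0.00
      vertex 1.08 9.10 14.31
    endloop
  endfacet
  facet normal -0.4092 0.9124 0.0000
    outer loop
      vertex 6.32 11.45 0.00
      vertex 1.08 9.10 14.31
      vertex 6.32 11.45 14.31
    endloop
  endfacet
  facet normal -0.9951 0.0993 0.0000
    outer loop
      vertex 1.08 9.10 0.00
      vertex 0.51 3.39 0.00
      vertex 0.51 3.39 14.31
    endloop
  endfacet
  facet normal -0.9951 0.0993 0.0000
    outer loop
      vertex 1.08 9.10 0.00
      vertex 0.51 3.39 14.31
      vertex 1.08 9.10 14.31
    endloop
  endfacet
  facet normal -0.5857 -0.8105 0.0000
    outer loop
      vertex 0.51 3.39 0.00
      vertex 5.16 0.03 0.00
      vertex 5.16 0.03 14.31
    endloop
  endfacet
  facet normal -0.5857 -0.8105 0.0000
    outer loop
      vertex 0.51 3.39 0.00
      vertex 5.16 0.03 14.31
      vertex 0.51 3.39 14.31
    endloop
  endfacet
  facet normal 0.4092 -0.9124 0.0000
    outer loop
      vertex 5.16 0.03 0.00
      vertex 10.40 2.38 0.00
      vertex 10.40 2.38 14.31
    endloop
  endfacet
  facet normal 0.4092 -0.9124 0.0000
    outer loop
      vertex 5.16 0.03 0.00
      vertex 10.40 2.38 14.31
      vertex 5.16 0.03 14.31
    endloop
  endfacet
  facet normal 0.9951 -0.0993 0.0000
    outer loop
      vertex 10.40 2.38 0.00
      vertex 10.97 8.09 0.00
      vertex 10.97 8.09 14.31
    endloop
  endfacet
  facet normal 0.9951 -0.0993 0.0000
    outer loop
      vertex 10.40 2.38 0.00
      vertex 10.97 8.09 14.31
      vertex 10.40 2.38 14.31
    endloop
  endfacet
endsolid part

The G0 Z moves step by Δz≈2.04 mm. Every layer's G1 loop is the same polygon, so the solid is a straight extrusion of it from z=0 to z≈14.3. Closing with flat bottom and top caps and triangulating gives 20 facets — a regular 6-sided prism (a cylinder approximated with 6 flat sides), circumscribed radius ≈ 5.74 mm, height ≈ 14.3 mm.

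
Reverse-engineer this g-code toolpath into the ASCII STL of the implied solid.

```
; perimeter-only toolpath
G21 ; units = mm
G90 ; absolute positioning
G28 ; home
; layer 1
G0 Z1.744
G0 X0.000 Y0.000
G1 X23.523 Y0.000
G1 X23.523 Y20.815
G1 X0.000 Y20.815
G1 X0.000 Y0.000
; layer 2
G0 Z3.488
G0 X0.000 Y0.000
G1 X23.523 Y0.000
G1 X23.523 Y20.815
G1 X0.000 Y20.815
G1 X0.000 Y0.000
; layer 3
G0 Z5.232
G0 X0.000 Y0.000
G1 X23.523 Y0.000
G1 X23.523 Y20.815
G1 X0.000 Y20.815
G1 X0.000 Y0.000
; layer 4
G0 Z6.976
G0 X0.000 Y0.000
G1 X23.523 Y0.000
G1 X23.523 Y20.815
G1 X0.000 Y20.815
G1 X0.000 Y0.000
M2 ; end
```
solid part
  facet normal 0.0000 0.0000 -1.0000
    outer loop
      vertex 23.523 20.815 0.000
      vertex 23.523 0.000 0.000
      vertex 0.000 0.000 0.000
    endloop
  endfacet
  facet normal 0.0000 0.0000 -1.0000
    outer loop
      vertex 0.000 20.815 0.000
      vertex 23.523 20.815 0.000
      vertex 0.000 0.000 0.000
    endloop
  endfacet
  facet normal 0.0000 0.0000 1.0000
    outer loop
      vertex 0.000 0.000 6.976
      vertex 23.523 0.000 6.976
      vertex 23.523 20.815 6.976
    endloop
  endfacet
  facet normal 0.0000 0.0000 1.0000
    outer loop
      vertex 0.000 0.000 6.976
      vertex 23.523 20.815 6.976
      vertex 0.000 20.815 6.976
    endloop
  endfacet
  facet normal 0.0000 -1.0000 0.0000
    outer loop
      vertex 0.000 0.000 0.000
      vertex 23.523 0.000 0.000
      vertex 23.523 0.000 6.976
    endloop
  endfacet
  facet normal 0.0000 -1.0000 0.0000
    outer loop
      vertex 0.000 0.000 0.000
      vertex 23.523 0.000 6.976
      vertex 0.000 0.000 6.976
    endloop
  endfacet
  facet normal 0.0000 1.0000 0.0000
    outer loop
      vertex 23.523 20.815 6.976
      vertex 23.523 20.815 0.000
      vertex 0.000 20.815 0.000
    endloop
  endfacet
  facet normal 0.0000 1.0000 0.0000
    outer loop
      vertex 0.000 20.815 6.976
      vertex 23.523 20.815 6.976
      vertex 0.000 20.815 0.000
    endloop
  endfacet
  facet normal -1.0000 0.0000 0.0000
    outer loop
      vertex 0.000 20.815 6.976
      vertex 0.000 20.815 0.000
      vertex 0.000 0.000 0.000
    endloop
  endfacet
  facet normal -1.0000 0.0000 0.0000
    outer loop
      vertex 0.000 0.000 6.976
      vertex 0.000 20.815 6.976
      vertex 0.000 0.000 0.000
    endloop
  endfacet
  facet normal 1.0000 0.0000 0.0000
    outer loop
      vertex 23.523 0.000 0.000
      vertex 23.523 20.815 0.000
      vertex 23.523 20.815 6.976
    endloop
  endfacet
  facet normal 1.0000 0.0000 0.0000
    outer loop
      vertex 23.523 0.000 0.000
      vertex 23.523 20.815 6.976
      vertex 23.523 0.000 6.976
    endloop
  endfacet
endsolid part

The G0 Z moves step by Δz≈1.744 mm. Every layer's G1 loop is the same polygon, so the solid is a straight extrusion of it from z=0 to z≈6.98. Closing with flat bottom and top caps and triangulating gives 12 facets — a rectangular box, roughly 23.5 × 20.8 mm footprint and 6.98 mm tall.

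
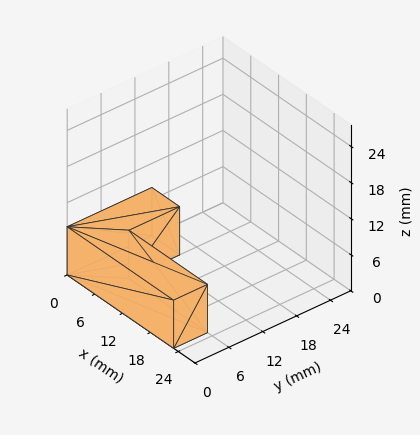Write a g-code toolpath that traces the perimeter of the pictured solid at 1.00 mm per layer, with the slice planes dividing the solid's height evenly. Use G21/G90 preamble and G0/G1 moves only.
Reading the render: the shape is an L-shaped prism: outer 23 × 15 mm, arm thicknesses ≈ 6 mm (horizontal) and 6 mm (vertical), extruded 8 mm in z (dimensions read to the nearest mm from the axis ticks). For the g-code, the solid's height is divided into equal slices at the stated Δz and each level perimeter traced with G1 moves after a G0 lift.

; perimeter-only toolpath
G21 ; units = mm
G90 ; absolute positioning
G28 ; home
; layer 1
G0 Z1.00
G0 X0.00 Y0.00
G1 X23.00 Y0.00
G1 X23.00 Y6.00
G1 X6.00 Y6.00
G1 X6.00 Y15.00
G1 X0.00 Y15.00
G1 X0.00 Y0.00
; layer 2
G0 Z2.00
G0 X0.00 Y0.00
G1 X23.00 Y0.00
G1 X23.00 Y6.00
G1 X6.00 Y6.00
G1 X6.00 Y15.00
G1 X0.00 Y15.00
G1 X0.00 Y0.00
; layer 3
G0 Z3.00
G0 X0.00 Y0.00
G1 X23.00 Y0.00
G1 X23.00 Y6.00
G1 X6.00 Y6.00
G1 X6.00 Y15.00
G1 X0.00 Y15.00
G1 X0.00 Y0.00
; layer 4
G0 Z4.00
G0 X0.00 Y0.00
G1 X23.00 Y0.00
G1 X23.00 Y6.00
G1 X6.00 Y6.00
G1 X6.00 Y15.00
G1 X0.00 Y15.00
G1 X0.00 Y0.00
; layer 5
G0 Z5.00
G0 X0.00 Y0.00
G1 X23.00 Y0.00
G1 X23.00 Y6.00
G1 X6.00 Y6.00
G1 X6.00 Y15.00
G1 X0.00 Y15.00
G1 X0.00 Y0.00
; layer 6
G0 Z6.00
G0 X0.00 Y0.00
G1 X23.00 Y0.00
G1 X23.00 Y6.00
G1 X6.00 Y6.00
G1 X6.00 Y15.00
G1 X0.00 Y15.00
G1 X0.00 Y0.00
; layer 7
G0 Z7.00
G0 X0.00 Y0.00
G1 X23.00 Y0.00
G1 X23.00 Y6.00
G1 X6.00 Y6.00
G1 X6.00 Y15.00
G1 X0.00 Y15.00
G1 X0.00 Y0.00
; layer 8
G0 Z8.00
G0 X0.00 Y0.00
G1 X23.00 Y0.00
G1 X23.00 Y6.00
G1 X6.00 Y6.00
G1 X6.00 Y15.00
G1 X0.00 Y15.00
G1 X0.00 Y0.00
M2 ; end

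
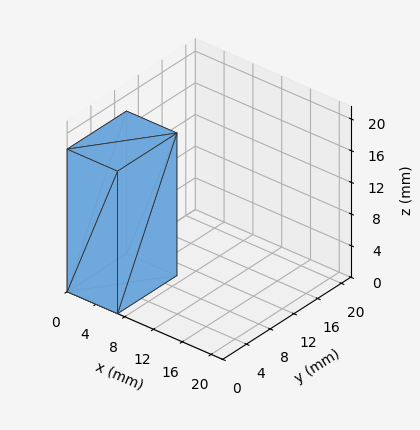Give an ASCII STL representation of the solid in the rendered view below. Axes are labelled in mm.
Reading the render: the shape is a rectangular box, roughly 7 × 10 mm footprint and 18 mm tall (dimensions read to the nearest mm from the axis ticks). For the STL, each face is triangulated and given an outward normal.

solid part
  facet normal 0.0000 0.0000 -1.0000
    outer loop
      vertex 7.0 10.0 0.0
      vertex 7.0 0.0 0.0
      vertex 0.0 0.0 0.0
    endloop
  endfacet
  facet normal 0.0000 0.0000 -1.0000
    outer loop
      vertex 0.0 10.0 0.0
      vertex 7.0 10.0 0.0
      vertex 0.0 0.0 0.0
    endloop
  endfacet
  facet normal 0.0000 0.0000 1.0000
    outer loop
      vertex 0.0 0.0 18.0
      vertex 7.0 0.0 18.0
      vertex 7.0 10.0 18.0
    endloop
  endfacet
  facet normal 0.0000 0.0000 1.0000
    outer loop
      vertex 0.0 0.0 18.0
      vertex 7.0 10.0 18.0
      vertex 0.0 10.0 18.0
    endloop
  endfacet
  facet normal 0.0000 -1.0000 0.0000
    outer loop
      vertex 0.0 0.0 0.0
      vertex 7.0 0.0 0.0
      vertex 7.0 0.0 18.0
    endloop
  endfacet
  facet normal 0.0000 -1.0000 0.0000
    outer loop
      vertex 0.0 0.0 0.0
      vertex 7.0 0.0 18.0
      vertex 0.0 0.0 18.0
    endloop
  endfacet
  facet normal 0.0000 1.0000 0.0000
    outer loop
      vertex 7.0 10.0 18.0
      vertex 7.0 10.0 0.0
      vertex 0.0 10.0 0.0
    endloop
  endfacet
  facet normal 0.0000 1.0000 0.0000
    outer loop
      vertex 0.0 10.0 18.0
      vertex 7.0 10.0 18.0
      vertex 0.0 10.0 0.0
    endloop
  endfacet
  facet normal -1.0000 0.0000 0.0000
    outer loop
      vertex 0.0 10.0 18.0
      vertex 0.0 10.0 0.0
      vertex 0.0 0.0 0.0
    endloop
  endfacet
  facet normal -1.0000 0.0000 0.0000
    outer loop
      vertex 0.0 0.0 18.0
      vertex 0.0 10.0 18.0
      vertex 0.0 0.0 0.0
    endloop
  endfacet
  facet normal 1.0000 0.0000 0.0000
    outer loop
      vertex 7.0 0.0 0.0
      vertex 7.0 10.0 0.0
      vertex 7.0 10.0 18.0
    endloop
  endfacet
  facet normal 1.0000 0.0000 0.0000
    outer loop
      vertex 7.0 0.0 0.0
      vertex 7.0 10.0 18.0
      vertex 7.0 0.0 18.0
    endloop
  endfacet
endsolid part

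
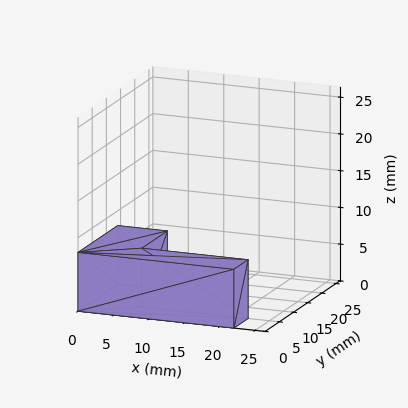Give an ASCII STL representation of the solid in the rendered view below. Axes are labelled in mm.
Reading the render: the shape is an L-shaped prism: outer 22 × 14 mm, arm thicknesses ≈ 5 mm (horizontal) and 7 mm (vertical), extruded 8 mm in z (dimensions read to the nearest mm from the axis ticks). For the STL, each face is triangulated and given an outward normal.

solid part
  facet normal 0.0000 0.0000 -1.0000
    outer loop
      vertex 22.0 5.0 0.0
      vertex 22.0 0.0 0.0
      vertex 0.0 0.0 0.0
    endloop
  endfacet
  facet normal 0.0000 0.0000 -1.0000
    outer loop
      vertex 7.0 5.0 0.0
      vertex 22.0 5.0 0.0
      vertex 0.0 0.0 0.0
    endloop
  endfacet
  facet normal 0.0000 0.0000 -1.0000
    outer loop
      vertex 7.0 14.0 0.0
      vertex 7.0 5.0 0.0
      vertex 0.0 0.0 0.0
    endloop
  endfacet
  facet normal 0.0000 0.0000 -1.0000
    outer loop
      vertex 0.0 14.0 0.0
      vertex 7.0 14.0 0.0
      vertex 0.0 0.0 0.0
    endloop
  endfacet
  facet normal 0.0000 0.0000 1.0000
    outer loop
      vertex 0.0 0.0 8.0
      vertex 22.0 0.0 8.0
      vertex 22.0 5.0 8.0
    endloop
  endfacet
  facet normal 0.0000 0.0000 1.0000
    outer loop
      vertex 0.0 0.0 8.0
      vertex 22.0 5.0 8.0
      vertex 7.0 5.0 8.0
    endloop
  endfacet
  facet normal 0.0000 0.0000 1.0000
    outer loop
      vertex 0.0 0.0 8.0
      vertex 7.0 5.0 8.0
      vertex 7.0 14.0 8.0
    endloop
  endfacet
  facet normal 0.0000 0.0000 1.0000
    outer loop
      vertex 0.0 0.0 8.0
      vertex 7.0 14.0 8.0
      vertex 0.0 14.0 8.0
    endloop
  endfacet
  facet normal 0.0000 -1.0000 0.0000
    outer loop
      vertex 0.0 0.0 0.0
      vertex 22.0 0.0 0.0
      vertex 22.0 0.0 8.0
    endloop
  endfacet
  facet normal 0.0000 -1.0000 0.0000
    outer loop
      vertex 0.0 0.0 0.0
      vertex 22.0 0.0 8.0
      vertex 0.0 0.0 8.0
    endloop
  endfacet
  facet normal 1.0000 0.0000 0.0000
    outer loop
      vertex 22.0 0.0 0.0
      vertex 22.0 5.0 0.0
      vertex 22.0 5.0 8.0
    endloop
  endfacet
  facet normal 1.0000 0.0000 0.0000
    outer loop
      vertex 22.0 0.0 0.0
      vertex 22.0 5.0 8.0
      vertex 22.0 0.0 8.0
    endloop
  endfacet
  facet normal 0.0000 1.0000 0.0000
    outer loop
      vertex 22.0 5.0 0.0
      vertex 7.0 5.0 0.0
      vertex 7.0 5.0 8.0
    endloop
  endfacet
  facet normal 0.0000 1.0000 0.0000
    outer loop
      vertex 22.0 5.0 0.0
      vertex 7.0 5.0 8.0
      vertex 22.0 5.0 8.0
    endloop
  endfacet
  facet normal 1.0000 0.0000 0.0000
    outer loop
      vertex 7.0 5.0 0.0
      vertex 7.0 14.0 0.0
      vertex 7.0 14.0 8.0
    endloop
  endfacet
  facet normal 1.0000 0.0000 0.0000
    outer loop
      vertex 7.0 5.0 0.0
      vertex 7.0 14.0 8.0
      vertex 7.0 5.0 8.0
    endloop
  endfacet
  facet normal 0.0000 1.0000 0.0000
    outer loop
      vertex 7.0 14.0 0.0
      vertex 0.0 14.0 0.0
      vertex 0.0 14.0 8.0
    endloop
  endfacet
  facet normal 0.0000 1.0000 0.0000
    outer loop
      vertex 7.0 14.0 0.0
      vertex 0.0 14.0 8.0
      vertex 7.0 14.0 8.0
    endloop
  endfacet
  facet normal -1.0000 0.0000 0.0000
    outer loop
      vertex 0.0 14.0 0.0
      vertex 0.0 0.0 0.0
      vertex 0.0 0.0 8.0
    endloop
  endfacet
  facet normal -1.0000 0.0000 0.0000
    outer loop
      vertex 0.0 14.0 0.0
      vertex 0.0 0.0 8.0
      vertex 0.0 14.0 8.0
    endloop
  endfacet
endsolid part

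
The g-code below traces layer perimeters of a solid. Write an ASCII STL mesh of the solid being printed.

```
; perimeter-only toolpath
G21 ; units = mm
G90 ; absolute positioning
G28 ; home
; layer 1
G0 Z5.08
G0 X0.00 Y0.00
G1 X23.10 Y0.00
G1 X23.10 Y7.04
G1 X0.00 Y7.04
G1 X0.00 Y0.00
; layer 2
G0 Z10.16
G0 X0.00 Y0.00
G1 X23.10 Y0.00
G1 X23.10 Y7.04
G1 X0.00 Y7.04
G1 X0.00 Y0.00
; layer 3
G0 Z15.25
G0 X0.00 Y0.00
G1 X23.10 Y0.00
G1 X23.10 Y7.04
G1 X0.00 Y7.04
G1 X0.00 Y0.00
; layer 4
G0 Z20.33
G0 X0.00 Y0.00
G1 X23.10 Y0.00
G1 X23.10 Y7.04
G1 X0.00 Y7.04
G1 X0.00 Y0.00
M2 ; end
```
solid part
  facet normal 0.0000 0.0000 -1.0000
    outer loop
      vertex 23.10 7.04 0.00
      vertex 23.10 0.00 0.00
      vertex 0.00 0.00 0.00
    endloop
  endfacet
  facet normal 0.0000 0.0000 -1.0000
    outer loop
      vertex 0.00 7.04 0.00
      vertex 23.10 7.04 0.00
      vertex 0.00 0.00 0.00
    endloop
  endfacet
  facet normal 0.0000 0.0000 1.0000
    outer loop
      vertex 0.00 0.00 20.33
      vertex 23.10 0.00 20.33
      vertex 23.10 7.04 20.33
    endloop
  endfacet
  facet normal 0.0000 0.0000 1.0000
    outer loop
      vertex 0.00 0.00 20.33
      vertex 23.10 7.04 20.33
      vertex 0.00 7.04 20.33
    endloop
  endfacet
  facet normal 0.0000 -1.0000 0.0000
    outer loop
      vertex 0.00 0.00 0.00
      vertex 23.10 0.00 0.00
      vertex 23.10 0.00 20.33
    endloop
  endfacet
  facet normal 0.0000 -1.0000 0.0000
    outer loop
      vertex 0.00 0.00 0.00
      vertex 23.10 0.00 20.33
      vertex 0.00 0.00 20.33
    endloop
  endfacet
  facet normal 0.0000 1.0000 0.0000
    outer loop
      vertex 23.10 7.04 20.33
      vertex 23.10 7.04 0.00
      vertex 0.00 7.04 0.00
    endloop
  endfacet
  facet normal 0.0000 1.0000 0.0000
    outer loop
      vertex 0.00 7.04 20.33
      vertex 23.10 7.04 20.33
      vertex 0.00 7.04 0.00
    endloop
  endfacet
  facet normal -1.0000 0.0000 0.0000
    outer loop
      vertex 0.00 7.04 20.33
      vertex 0.00 7.04 0.00
      vertex 0.00 0.00 0.00
    endloop
  endfacet
  facet normal -1.0000 0.0000 0.0000
    outer loop
      vertex 0.00 0.00 20.33
      vertex 0.00 7.04 20.33
      vertex 0.00 0.00 0.00
    endloop
  endfacet
  facet normal 1.0000 0.0000 0.0000
    outer loop
      vertex 23.10 0.00 0.00
      vertex 23.10 7.04 0.00
      vertex 23.10 7.04 20.33
    endloop
  endfacet
  facet normal 1.0000 0.0000 0.0000
    outer loop
      vertex 23.10 0.00 0.00
      vertex 23.10 7.04 20.33
      vertex 23.10 0.00 20.33
    endloop
  endfacet
endsolid part

The G0 Z moves step by Δz≈5.08 mm. Every layer's G1 loop is the same polygon, so the solid is a straight extrusion of it from z=0 to z≈20.3. Closing with flat bottom and top caps and triangulating gives 12 facets — a rectangular box, roughly 23.1 × 7.04 mm footprint and 20.3 mm tall.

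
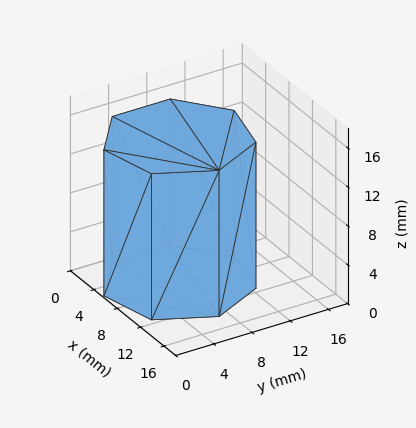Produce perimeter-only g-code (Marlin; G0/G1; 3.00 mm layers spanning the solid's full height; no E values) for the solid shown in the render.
Reading the render: the shape is a regular 7-sided prism (a cylinder approximated with 7 flat sides), circumscribed radius ≈ 7 mm, height ≈ 15 mm (dimensions read to the nearest mm from the axis ticks). For the g-code, the solid's height is divided into equal slices at the stated Δz and each level perimeter traced with G1 moves after a G0 lift.

; perimeter-only toolpath
G21 ; units = mm
G90 ; absolute positioning
G28 ; home
; layer 1
G0 Z3.00
G0 X14.00 Y7.00
G1 X11.36 Y12.47
G1 X5.44 Y13.82
G1 X0.69 Y10.04
G1 X0.69 Y3.96
G1 X5.44 Y0.18
G1 X11.36 Y1.53
G1 X14.00 Y7.00
; layer 2
G0 Z6.00
G0 X14.00 Y7.00
G1 X11.36 Y12.47
G1 X5.44 Y13.82
G1 X0.69 Y10.04
G1 X0.69 Y3.96
G1 X5.44 Y0.18
G1 X11.36 Y1.53
G1 X14.00 Y7.00
; layer 3
G0 Z9.00
G0 X14.00 Y7.00
G1 X11.36 Y12.47
G1 X5.44 Y13.82
G1 X0.69 Y10.04
G1 X0.69 Y3.96
G1 X5.44 Y0.18
G1 X11.36 Y1.53
G1 X14.00 Y7.00
; layer 4
G0 Z12.00
G0 X14.00 Y7.00
G1 X11.36 Y12.47
G1 X5.44 Y13.82
G1 X0.69 Y10.04
G1 X0.69 Y3.96
G1 X5.44 Y0.18
G1 X11.36 Y1.53
G1 X14.00 Y7.00
; layer 5
G0 Z15.00
G0 X14.00 Y7.00
G1 X11.36 Y12.47
G1 X5.44 Y13.82
G1 X0.69 Y10.04
G1 X0.69 Y3.96
G1 X5.44 Y0.18
G1 X11.36 Y1.53
G1 X14.00 Y7.00
M2 ; end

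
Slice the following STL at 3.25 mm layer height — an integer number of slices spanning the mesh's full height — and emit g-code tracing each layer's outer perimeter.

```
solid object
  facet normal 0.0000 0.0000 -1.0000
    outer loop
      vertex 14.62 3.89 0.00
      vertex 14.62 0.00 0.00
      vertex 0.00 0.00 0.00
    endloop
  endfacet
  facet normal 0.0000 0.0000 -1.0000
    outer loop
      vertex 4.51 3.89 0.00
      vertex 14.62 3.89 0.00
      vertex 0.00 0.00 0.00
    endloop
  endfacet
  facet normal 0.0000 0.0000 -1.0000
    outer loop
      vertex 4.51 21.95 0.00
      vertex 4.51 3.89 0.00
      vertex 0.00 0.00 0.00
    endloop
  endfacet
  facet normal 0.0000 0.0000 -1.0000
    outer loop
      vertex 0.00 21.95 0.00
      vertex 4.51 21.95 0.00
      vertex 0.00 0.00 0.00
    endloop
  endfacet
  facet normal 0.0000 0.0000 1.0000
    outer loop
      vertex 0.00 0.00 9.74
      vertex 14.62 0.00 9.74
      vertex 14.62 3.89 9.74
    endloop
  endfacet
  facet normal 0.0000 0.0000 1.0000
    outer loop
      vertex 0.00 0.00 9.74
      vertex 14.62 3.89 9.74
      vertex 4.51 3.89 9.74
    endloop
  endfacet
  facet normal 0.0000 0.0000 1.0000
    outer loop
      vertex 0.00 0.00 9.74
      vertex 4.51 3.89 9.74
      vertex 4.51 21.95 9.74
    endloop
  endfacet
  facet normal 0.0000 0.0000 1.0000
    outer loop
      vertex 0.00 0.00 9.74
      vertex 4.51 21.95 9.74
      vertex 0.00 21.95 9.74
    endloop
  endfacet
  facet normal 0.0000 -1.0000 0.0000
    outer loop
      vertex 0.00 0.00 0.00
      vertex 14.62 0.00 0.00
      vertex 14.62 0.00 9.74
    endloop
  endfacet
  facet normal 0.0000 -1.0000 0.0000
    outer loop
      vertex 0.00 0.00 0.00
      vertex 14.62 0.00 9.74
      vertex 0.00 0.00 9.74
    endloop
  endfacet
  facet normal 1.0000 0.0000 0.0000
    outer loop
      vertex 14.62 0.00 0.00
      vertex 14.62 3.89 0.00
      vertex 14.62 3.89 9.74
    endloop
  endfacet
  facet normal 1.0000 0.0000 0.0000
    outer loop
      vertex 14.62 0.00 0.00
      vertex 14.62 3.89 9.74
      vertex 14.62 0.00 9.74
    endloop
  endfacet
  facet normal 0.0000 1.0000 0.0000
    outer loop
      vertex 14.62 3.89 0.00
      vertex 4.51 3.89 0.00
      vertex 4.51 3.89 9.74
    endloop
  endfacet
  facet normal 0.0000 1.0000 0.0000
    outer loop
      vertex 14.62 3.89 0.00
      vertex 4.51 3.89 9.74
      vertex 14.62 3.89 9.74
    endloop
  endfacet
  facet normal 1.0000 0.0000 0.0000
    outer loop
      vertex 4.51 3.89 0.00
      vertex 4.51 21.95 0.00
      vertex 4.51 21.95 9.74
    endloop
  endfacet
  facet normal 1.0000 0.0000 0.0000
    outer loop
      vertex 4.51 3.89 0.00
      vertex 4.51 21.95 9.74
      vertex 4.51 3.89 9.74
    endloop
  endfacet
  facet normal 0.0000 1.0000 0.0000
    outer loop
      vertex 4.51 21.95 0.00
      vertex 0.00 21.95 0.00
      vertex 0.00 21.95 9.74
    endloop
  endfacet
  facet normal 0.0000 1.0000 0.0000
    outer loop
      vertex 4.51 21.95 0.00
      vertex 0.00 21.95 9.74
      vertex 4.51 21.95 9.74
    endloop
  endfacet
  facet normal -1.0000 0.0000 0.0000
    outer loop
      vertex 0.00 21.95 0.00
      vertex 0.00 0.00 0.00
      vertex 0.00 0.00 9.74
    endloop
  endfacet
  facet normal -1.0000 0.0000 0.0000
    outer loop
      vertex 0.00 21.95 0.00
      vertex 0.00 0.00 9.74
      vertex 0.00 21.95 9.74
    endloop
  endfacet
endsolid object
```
; perimeter-only toolpath
G21 ; units = mm
G90 ; absolute positioning
G28 ; home
; layer 1
G0 Z3.25
G0 X0.00 Y0.00
G1 X14.62 Y0.00
G1 X14.62 Y3.89
G1 X4.51 Y3.89
G1 X4.51 Y21.95
G1 X0.00 Y21.95
G1 X0.00 Y0.00
; layer 2
G0 Z6.49
G0 X0.00 Y0.00
G1 X14.62 Y0.00
G1 X14.62 Y3.89
G1 X4.51 Y3.89
G1 X4.51 Y21.95
G1 X0.00 Y21.95
G1 X0.00 Y0.00
; layer 3
G0 Z9.74
G0 X0.00 Y0.00
G1 X14.62 Y0.00
G1 X14.62 Y3.89
G1 X4.51 Y3.89
G1 X4.51 Y21.95
G1 X0.00 Y21.95
G1 X0.00 Y0.00
M2 ; end

The solid is an L-shaped prism: outer 14.6 × 21.9 mm, arm thicknesses ≈ 3.89 mm (horizontal) and 4.51 mm (vertical), extruded 9.74 mm in z. Slicing at Δz = 3.25 mm — 3 equal slices spanning the solid's height, so layer i sits at z = i·h/3 — gives 3 non-empty perimeters. Each is a 6-segment closed polygon; G0 lifts to the layer z and rapids to the start vertex, then G1 traces the edges.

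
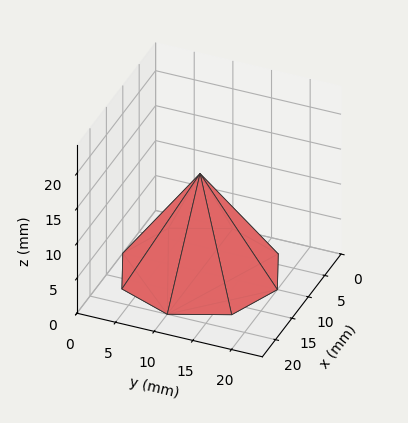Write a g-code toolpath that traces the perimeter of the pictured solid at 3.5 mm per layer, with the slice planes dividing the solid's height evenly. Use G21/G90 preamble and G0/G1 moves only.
Reading the render: the shape is a regular 8-sided pyramid, base circumscribed radius ≈ 10 mm, apex at z ≈ 14 mm (dimensions read to the nearest mm from the axis ticks). For the g-code, the solid's height is divided into equal slices at the stated Δz and each level perimeter traced with G1 moves after a G0 lift.

; perimeter-only toolpath
G21 ; units = mm
G90 ; absolute positioning
G28 ; home
; layer 1
G0 Z3.5
G0 X17.5 Y10.0
G1 X15.3 Y15.3
G1 X10.0 Y17.5
G1 X4.7 Y15.3
G1 X2.5 Y10.0
G1 X4.7 Y4.7
G1 X10.0 Y2.5
G1 X15.3 Y4.7
G1 X17.5 Y10.0
; layer 2
G0 Z7.0
G0 X15.0 Y10.0
G1 X13.6 Y13.6
G1 X10.0 Y15.0
G1 X6.5 Y13.6
G1 X5.0 Y10.0
G1 X6.5 Y6.5
G1 X10.0 Y5.0
G1 X13.6 Y6.5
G1 X15.0 Y10.0
; layer 3
G0 Z10.5
G0 X12.5 Y10.0
G1 X11.8 Y11.8
G1 X10.0 Y12.5
G1 X8.2 Y11.8
G1 X7.5 Y10.0
G1 X8.2 Y8.2
G1 X10.0 Y7.5
G1 X11.8 Y8.2
G1 X12.5 Y10.0
M2 ; end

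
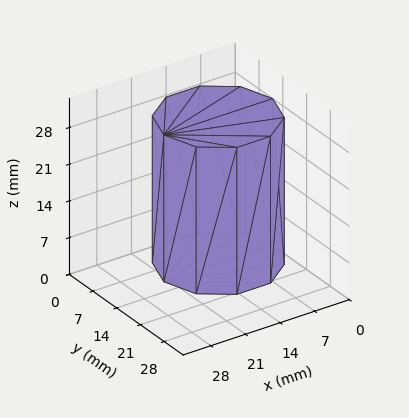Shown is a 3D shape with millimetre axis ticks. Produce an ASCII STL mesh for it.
Reading the render: the shape is a regular 10-sided prism (a cylinder approximated with 10 flat sides), circumscribed radius ≈ 11 mm, height ≈ 28 mm (dimensions read to the nearest mm from the axis ticks). For the STL, each face is triangulated and given an outward normal.

solid part
  facet normal 0.0000 0.0000 -1.0000
    outer loop
      vertex 14.40 21.46 0.00
      vertex 19.90 17.47 0.00
      vertex 22.00 11.00 0.00
    endloop
  endfacet
  facet normal 0.0000 0.0000 -1.0000
    outer loop
      vertex 7.60 21.46 0.00
      vertex 14.40 21.46 0.00
      vertex 22.00 11.00 0.00
    endloop
  endfacet
  facet normal 0.0000 0.0000 -1.0000
    outer loop
      vertex 2.10 17.47 0.00
      vertex 7.60 21.46 0.00
      vertex 22.00 11.00 0.00
    endloop
  endfacet
  facet normal 0.0000 0.0000 -1.0000
    outer loop
      vertex 0.00 11.00 0.00
      vertex 2.10 17.47 0.00
      vertex 22.00 11.00 0.00
    endloop
  endfacet
  facet normal 0.0000 0.0000 -1.0000
    outer loop
      vertex 2.10 4.53 0.00
      vertex 0.00 11.00 0.00
      vertex 22.00 11.00 0.00
    endloop
  endfacet
  facet normal 0.0000 0.0000 -1.0000
    outer loop
      vertex 7.60 0.54 0.00
      vertex 2.10 4.53 0.00
      vertex 22.00 11.00 0.00
    endloop
  endfacet
  facet normal 0.0000 0.0000 -1.0000
    outer loop
      vertex 14.40 0.54 0.00
      vertex 7.60 0.54 0.00
      vertex 22.00 11.00 0.00
    endloop
  endfacet
  facet normal 0.0000 0.0000 -1.0000
    outer loop
      vertex 19.90 4.53 0.00
      vertex 14.40 0.54 0.00
      vertex 22.00 11.00 0.00
    endloop
  endfacet
  facet normal 0.0000 0.0000 1.0000
    outer loop
      vertex 22.00 11.00 28.00
      vertex 19.90 17.47 28.00
      vertex 14.40 21.46 28.00
    endloop
  endfacet
  facet normal 0.0000 0.0000 1.0000
    outer loop
      vertex 22.00 11.00 28.00
      vertex 14.40 21.46 28.00
      vertex 7.60 21.46 28.00
    endloop
  endfacet
  facet normal 0.0000 0.0000 1.0000
    outer loop
      vertex 22.00 11.00 28.00
      vertex 7.60 21.46 28.00
      vertex 2.10 17.47 28.00
    endloop
  endfacet
  facet normal 0.0000 0.0000 1.0000
    outer loop
      vertex 22.00 11.00 28.00
      vertex 2.10 17.47 28.00
      vertex 0.00 11.00 28.00
    endloop
  endfacet
  facet normal 0.0000 0.0000 1.0000
    outer loop
      vertex 22.00 11.00 28.00
      vertex 0.00 11.00 28.00
      vertex 2.10 4.53 28.00
    endloop
  endfacet
  facet normal 0.0000 0.0000 1.0000
    outer loop
      vertex 22.00 11.00 28.00
      vertex 2.10 4.53 28.00
      vertex 7.60 0.54 28.00
    endloop
  endfacet
  facet normal 0.0000 0.0000 1.0000
    outer loop
      vertex 22.00 11.00 28.00
      vertex 7.60 0.54 28.00
      vertex 14.40 0.54 28.00
    endloop
  endfacet
  facet normal 0.0000 0.0000 1.0000
    outer loop
      vertex 22.00 11.00 28.00
      vertex 14.40 0.54 28.00
      vertex 19.90 4.53 28.00
    endloop
  endfacet
  facet normal 0.9512 0.3087 0.0000
    outer loop
      vertex 22.00 11.00 0.00
      vertex 19.90 17.47 0.00
      vertex 19.90 17.47 28.00
    endloop
  endfacet
  facet normal 0.9512 0.3087 0.0000
    outer loop
      vertex 22.00 11.00 0.00
      vertex 19.90 17.47 28.00
      vertex 22.00 11.00 28.00
    endloop
  endfacet
  facet normal 0.5872 0.8094 0.0000
    outer loop
      vertex 19.90 17.47 0.00
      vertex 14.40 21.46 0.00
      vertex 14.40 21.46 28.00
    endloop
  endfacet
  facet normal 0.5872 0.8094 0.0000
    outer loop
      vertex 19.90 17.47 0.00
      vertex 14.40 21.46 28.00
      vertex 19.90 17.47 28.00
    endloop
  endfacet
  facet normal 0.0000 1.0000 0.0000
    outer loop
      vertex 14.40 21.46 0.00
      vertex 7.60 21.46 0.00
      vertex 7.60 21.46 28.00
    endloop
  endfacet
  facet normal 0.0000 1.0000 0.0000
    outer loop
      vertex 14.40 21.46 0.00
      vertex 7.60 21.46 28.00
      vertex 14.40 21.46 28.00
    endloop
  endfacet
  facet normal -0.5872 0.8094 0.0000
    outer loop
      vertex 7.60 21.46 0.00
      vertex 2.10 17.47 0.00
      vertex 2.10 17.47 28.00
    endloop
  endfacet
  facet normal -0.5872 0.8094 0.0000
    outer loop
      vertex 7.60 21.46 0.00
      vertex 2.10 17.47 28.00
      vertex 7.60 21.46 28.00
    endloop
  endfacet
  facet normal -0.9512 0.3087 0.0000
    outer loop
      vertex 2.10 17.47 0.00
      vertex 0.00 11.00 0.00
      vertex 0.00 11.00 28.00
    endloop
  endfacet
  facet normal -0.9512 0.3087 0.0000
    outer loop
      vertex 2.10 17.47 0.00
      vertex 0.00 11.00 28.00
      vertex 2.10 17.47 28.00
    endloop
  endfacet
  facet normal -0.9512 -0.3087 0.0000
    outer loop
      vertex 0.00 11.00 0.00
      vertex 2.10 4.53 0.00
      vertex 2.10 4.53 28.00
    endloop
  endfacet
  facet normal -0.9512 -0.3087 0.0000
    outer loop
      vertex 0.00 11.00 0.00
      vertex 2.10 4.53 28.00
      vertex 0.00 11.00 28.00
    endloop
  endfacet
  facet normal -0.5872 -0.8094 0.0000
    outer loop
      vertex 2.10 4.53 0.00
      vertex 7.60 0.54 0.00
      vertex 7.60 0.54 28.00
    endloop
  endfacet
  facet normal -0.5872 -0.8094 0.0000
    outer loop
      vertex 2.10 4.53 0.00
      vertex 7.60 0.54 28.00
      vertex 2.10 4.53 28.00
    endloop
  endfacet
  facet normal 0.0000 -1.0000 0.0000
    outer loop
      vertex 7.60 0.54 0.00
      vertex 14.40 0.54 0.00
      vertex 14.40 0.54 28.00
    endloop
  endfacet
  facet normal 0.0000 -1.0000 0.0000
    outer loop
      vertex 7.60 0.54 0.00
      vertex 14.40 0.54 28.00
      vertex 7.60 0.54 28.00
    endloop
  endfacet
  facet normal 0.5872 -0.8094 0.0000
    outer loop
      vertex 14.40 0.54 0.00
      vertex 19.90 4.53 0.00
      vertex 19.90 4.53 28.00
    endloop
  endfacet
  facet normal 0.5872 -0.8094 0.0000
    outer loop
      vertex 14.40 0.54 0.00
      vertex 19.90 4.53 28.00
      vertex 14.40 0.54 28.00
    endloop
  endfacet
  facet normal 0.9512 -0.3087 0.0000
    outer loop
      vertex 19.90 4.53 0.00
      vertex 22.00 11.00 0.00
      vertex 22.00 11.00 28.00
    endloop
  endfacet
  facet normal 0.9512 -0.3087 0.0000
    outer loop
      vertex 19.90 4.53 0.00
      vertex 22.00 11.00 28.00
      vertex 19.90 4.53 28.00
    endloop
  endfacet
endsolid part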